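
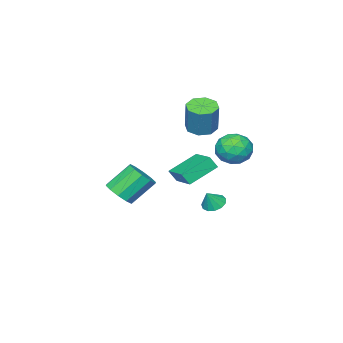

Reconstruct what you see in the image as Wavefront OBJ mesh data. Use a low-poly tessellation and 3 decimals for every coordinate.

v -2.362 2.166 0.57
v -2.063 1.787 1.353
v -1.533 3.949 1.117
v -1.235 3.57 1.9
v -0.525 1.61 -0.4
v -0.227 1.231 0.383
v 0.303 3.393 0.147
v 0.602 3.014 0.93
v -4.21 0.318 2.53
v -3.372 0.799 2.205
v -2.871 1.303 4.245
v -3.71 0.822 4.57
v -3.992 1.272 2.241
v -3.492 1.775 4.281
v -4.741 1.185 2.446
v -4.24 1.689 4.486
v -5.178 0.591 2.7
v -4.678 1.095 4.74
v -5.049 -0.163 2.855
v -4.548 0.341 4.895
v -4.428 -0.635 2.819
v -3.928 -0.132 4.859
v -3.68 -0.549 2.614
v -3.179 -0.045 4.654
v -3.242 0.045 2.36
v -2.742 0.549 4.4
v -4.6 3.621 0.661
v -3.788 4.26 1.366
v -4.192 1.94 1.714
v -3.38 2.579 2.419
v -4.606 2.807 2.515
v -4.859 3.846 1.864
v -3.121 2.354 1.216
v -3.374 3.393 0.565
v -2.874 3.477 1.709
v -3.792 3.757 2.512
v -4.188 2.443 0.568
v -5.106 2.723 1.371
v -4.23 4.088 0.921
v -3.75 2.112 2.159
v -4.471 2.246 2.215
v -3.994 2.622 2.63
v -4.859 3.844 1.214
v -4.382 4.22 1.629
v -4.863 3.366 2.304
v -3.598 1.98 1.451
v -3.121 2.356 1.866
v -3.986 3.578 0.45
v -3.509 3.954 0.865
v -3.117 2.834 0.776
v -3.216 4.004 1.537
v -2.975 3.016 2.156
v -2.823 2.883 1.449
v -2.972 3.494 1.067
v -3.755 4.168 2.009
v -3.515 3.18 2.628
v -4.236 3.314 2.684
v -4.384 3.925 2.302
v -3.218 3.708 2.211
v -4.465 3.02 0.452
v -4.225 2.032 1.071
v -3.596 2.275 0.778
v -3.744 2.886 0.396
v -5.005 3.184 0.924
v -4.764 2.196 1.543
v -5.008 2.706 2.013
v -5.157 3.317 1.631
v -4.762 2.492 0.869
v -2.652 2.689 -2.678
v -1.98 2.815 -3.093
v -2.008 2.671 -1.642
v -2.142 3.222 -2.986
v -2.465 3.46 -2.781
v -2.848 3.453 -2.543
v -3.169 3.203 -2.348
v -3.325 2.79 -2.258
v -3.268 2.345 -2.301
v -3.015 2.009 -2.464
v -2.647 1.889 -2.695
v -2.281 2.023 -2.92
v -2.032 2.368 -3.069
v 3.87 1.105 -0.109
v 4.426 0.603 0.626
v 3.166 1.312 2.064
v 2.61 1.815 1.329
v 4.679 1.196 0.555
v 3.418 1.906 1.993
v 4.623 1.755 0.23
v 3.362 2.465 1.668
v 4.279 2.065 -0.225
v 3.018 2.775 1.213
v 3.779 2.009 -0.635
v 2.518 2.719 0.803
v 3.314 1.608 -0.844
v 2.054 2.317 0.594
v 3.062 1.014 -0.773
v 1.801 1.724 0.665
v 3.118 0.455 -0.448
v 1.857 1.165 0.99
v 3.462 0.145 0.007
v 2.201 0.855 1.445
v 3.962 0.201 0.417
v 2.701 0.911 1.855
f 2 4 1
f 5 2 1
f 1 4 3
f 3 5 1
f 2 8 4
f 6 2 5
f 6 8 2
f 4 8 3
f 7 5 3
f 3 8 7
f 7 6 5
f 8 6 7
f 10 9 13
f 10 13 11
f 11 13 14
f 11 14 12
f 13 9 15
f 13 15 14
f 14 15 16
f 14 16 12
f 15 9 17
f 15 17 16
f 16 17 18
f 16 18 12
f 17 9 19
f 17 19 18
f 18 19 20
f 18 20 12
f 19 9 21
f 19 21 20
f 20 21 22
f 20 22 12
f 21 9 23
f 21 23 22
f 22 23 24
f 22 24 12
f 23 9 25
f 23 25 24
f 24 25 26
f 24 26 12
f 25 9 10
f 25 10 26
f 26 10 11
f 26 11 12
f 27 64 43
f 64 38 67
f 43 67 32
f 64 67 43
f 27 43 39
f 43 32 44
f 39 44 28
f 43 44 39
f 27 39 48
f 39 28 49
f 48 49 34
f 39 49 48
f 27 48 60
f 48 34 63
f 60 63 37
f 48 63 60
f 27 60 64
f 60 37 68
f 64 68 38
f 60 68 64
f 28 44 55
f 44 32 58
f 55 58 36
f 44 58 55
f 32 67 45
f 67 38 66
f 45 66 31
f 67 66 45
f 38 68 65
f 68 37 61
f 65 61 29
f 68 61 65
f 37 63 62
f 63 34 50
f 62 50 33
f 63 50 62
f 34 49 54
f 49 28 51
f 54 51 35
f 49 51 54
f 30 56 42
f 56 36 57
f 42 57 31
f 56 57 42
f 30 42 40
f 42 31 41
f 40 41 29
f 42 41 40
f 30 40 47
f 40 29 46
f 47 46 33
f 40 46 47
f 30 47 52
f 47 33 53
f 52 53 35
f 47 53 52
f 30 52 56
f 52 35 59
f 56 59 36
f 52 59 56
f 31 57 45
f 57 36 58
f 45 58 32
f 57 58 45
f 29 41 65
f 41 31 66
f 65 66 38
f 41 66 65
f 33 46 62
f 46 29 61
f 62 61 37
f 46 61 62
f 35 53 54
f 53 33 50
f 54 50 34
f 53 50 54
f 36 59 55
f 59 35 51
f 55 51 28
f 59 51 55
f 70 69 72
f 70 72 71
f 72 69 73
f 72 73 71
f 73 69 74
f 73 74 71
f 74 69 75
f 74 75 71
f 75 69 76
f 75 76 71
f 76 69 77
f 76 77 71
f 77 69 78
f 77 78 71
f 78 69 79
f 78 79 71
f 79 69 80
f 79 80 71
f 80 69 81
f 80 81 71
f 81 69 70
f 81 70 71
f 83 82 86
f 83 86 84
f 84 86 87
f 84 87 85
f 86 82 88
f 86 88 87
f 87 88 89
f 87 89 85
f 88 82 90
f 88 90 89
f 89 90 91
f 89 91 85
f 90 82 92
f 90 92 91
f 91 92 93
f 91 93 85
f 92 82 94
f 92 94 93
f 93 94 95
f 93 95 85
f 94 82 96
f 94 96 95
f 95 96 97
f 95 97 85
f 96 82 98
f 96 98 97
f 97 98 99
f 97 99 85
f 98 82 100
f 98 100 99
f 99 100 101
f 99 101 85
f 100 82 102
f 100 102 101
f 101 102 103
f 101 103 85
f 102 82 83
f 102 83 103
f 103 83 84
f 103 84 85



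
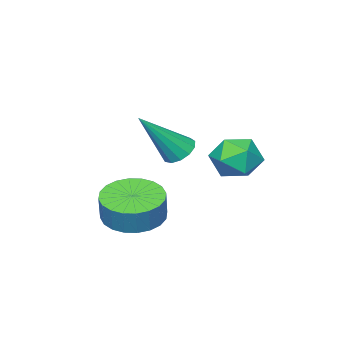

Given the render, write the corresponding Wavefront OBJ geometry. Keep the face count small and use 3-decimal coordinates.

v 0.207 -1.446 -0.14
v 0.704 -1.283 -0.49
v 1.493 -1.934 1.46
v 0.603 -0.989 -0.319
v 0.375 -0.841 -0.09
v 0.094 -0.884 0.122
v -0.151 -1.106 0.252
v -0.283 -1.435 0.257
v -0.259 -1.768 0.136
v -0.087 -1.999 -0.072
v 0.178 -2.054 -0.302
v 0.452 -1.916 -0.48
v 0.648 -1.628 -0.551
v -1.038 0.195 -1.037
v -0.539 -0.403 -0.519
v -2.281 -0.637 -0.801
v -1.782 -1.235 -0.283
v -1.949 -0.37 0.032
v -1.181 0.144 -0.114
v -1.639 -1.184 -1.206
v -0.871 -0.67 -1.352
v -0.911 -1.256 -0.623
v -1.102 -0.753 0.142
v -1.718 -0.287 -1.462
v -1.909 0.216 -0.697
v 0.345 -3.329 -3.481
v 1.177 -4.014 -3.556
v 1.447 -3.796 -2.555
v 0.615 -3.111 -2.479
v 1.355 -3.653 -3.683
v 1.625 -3.436 -2.681
v 1.38 -3.244 -3.778
v 1.65 -3.026 -2.777
v 1.247 -2.847 -3.829
v 1.517 -2.63 -2.827
v 0.977 -2.524 -3.826
v 1.247 -2.306 -2.824
v 0.61 -2.323 -3.771
v 0.88 -2.105 -2.769
v 0.204 -2.275 -3.671
v 0.474 -2.058 -2.67
v -0.182 -2.388 -3.543
v 0.089 -2.17 -2.541
v -0.487 -2.644 -3.405
v -0.217 -2.426 -2.404
v -0.665 -3.004 -3.279
v -0.395 -2.787 -2.277
v -0.69 -3.414 -3.183
v -0.42 -3.196 -2.182
v -0.557 -3.81 -3.133
v -0.287 -3.593 -2.131
v -0.287 -4.134 -3.136
v -0.017 -3.916 -2.134
v 0.08 -4.335 -3.191
v 0.35 -4.117 -2.189
v 0.486 -4.382 -3.29
v 0.756 -4.165 -2.289
v 0.871 -4.27 -3.419
v 1.142 -4.052 -2.417
f 2 1 4
f 2 4 3
f 4 1 5
f 4 5 3
f 5 1 6
f 5 6 3
f 6 1 7
f 6 7 3
f 7 1 8
f 7 8 3
f 8 1 9
f 8 9 3
f 9 1 10
f 9 10 3
f 10 1 11
f 10 11 3
f 11 1 12
f 11 12 3
f 12 1 13
f 12 13 3
f 13 1 2
f 13 2 3
f 14 25 19
f 14 19 15
f 14 15 21
f 14 21 24
f 14 24 25
f 15 19 23
f 19 25 18
f 25 24 16
f 24 21 20
f 21 15 22
f 17 23 18
f 17 18 16
f 17 16 20
f 17 20 22
f 17 22 23
f 18 23 19
f 16 18 25
f 20 16 24
f 22 20 21
f 23 22 15
f 27 26 30
f 27 30 28
f 28 30 31
f 28 31 29
f 30 26 32
f 30 32 31
f 31 32 33
f 31 33 29
f 32 26 34
f 32 34 33
f 33 34 35
f 33 35 29
f 34 26 36
f 34 36 35
f 35 36 37
f 35 37 29
f 36 26 38
f 36 38 37
f 37 38 39
f 37 39 29
f 38 26 40
f 38 40 39
f 39 40 41
f 39 41 29
f 40 26 42
f 40 42 41
f 41 42 43
f 41 43 29
f 42 26 44
f 42 44 43
f 43 44 45
f 43 45 29
f 44 26 46
f 44 46 45
f 45 46 47
f 45 47 29
f 46 26 48
f 46 48 47
f 47 48 49
f 47 49 29
f 48 26 50
f 48 50 49
f 49 50 51
f 49 51 29
f 50 26 52
f 50 52 51
f 51 52 53
f 51 53 29
f 52 26 54
f 52 54 53
f 53 54 55
f 53 55 29
f 54 26 56
f 54 56 55
f 55 56 57
f 55 57 29
f 56 26 58
f 56 58 57
f 57 58 59
f 57 59 29
f 58 26 27
f 58 27 59
f 59 27 28
f 59 28 29



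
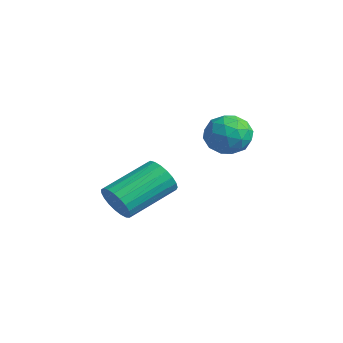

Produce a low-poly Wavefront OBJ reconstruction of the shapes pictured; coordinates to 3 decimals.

v -0.231 -1.608 -2.156
v 0.24 -1.727 -1.787
v 0.102 -0.25 -1.135
v -0.369 -0.132 -1.504
v 0.356 -1.627 -1.989
v 0.217 -0.15 -1.337
v 0.37 -1.524 -2.22
v 0.231 -0.047 -1.569
v 0.28 -1.435 -2.44
v 0.142 0.042 -1.789
v 0.102 -1.376 -2.611
v -0.036 0.101 -1.959
v -0.133 -1.358 -2.703
v -0.272 0.119 -2.052
v -0.386 -1.382 -2.701
v -0.524 0.094 -2.049
v -0.611 -1.446 -2.604
v -0.75 0.03 -1.952
v -0.771 -1.538 -2.43
v -0.91 -0.062 -1.778
v -0.837 -1.642 -2.208
v -0.976 -0.166 -1.556
v -0.799 -1.74 -1.978
v -0.938 -0.264 -1.326
v -0.662 -1.816 -1.778
v -0.801 -0.339 -1.126
v -0.451 -1.855 -1.643
v -0.589 -0.379 -0.992
v -0.201 -1.852 -1.597
v -0.34 -0.375 -0.946
v 0.043 -1.807 -1.648
v -0.095 -0.33 -0.996
v 2.179 0.691 1.048
v 2.849 0.701 1.104
v 2.211 -0.381 0.856
v 2.881 -0.371 0.912
v 2.497 -0.268 1.455
v 2.477 0.394 1.573
v 2.583 -0.074 0.387
v 2.563 0.588 0.505
v 3.099 0.228 0.695
v 3.046 0.108 1.355
v 2.014 0.212 0.605
v 1.961 0.092 1.265
v 2.511 0.79 1.093
v 2.549 -0.47 0.867
v 2.323 -0.409 1.186
v 2.717 -0.404 1.219
v 2.292 0.609 1.369
v 2.687 0.615 1.402
v 2.479 0.046 1.608
v 2.373 -0.295 0.558
v 2.768 -0.289 0.591
v 2.343 0.724 0.741
v 2.737 0.729 0.774
v 2.581 0.274 0.352
v 3.052 0.518 0.885
v 3.071 -0.112 0.772
v 2.896 0.063 0.464
v 2.884 0.452 0.534
v 3.021 0.447 1.273
v 3.04 -0.182 1.16
v 2.814 -0.122 1.479
v 2.802 0.267 1.549
v 3.168 0.17 1.033
v 2.02 0.502 0.8
v 2.039 -0.127 0.687
v 2.258 0.053 0.411
v 2.246 0.442 0.481
v 1.989 0.432 1.188
v 2.008 -0.198 1.075
v 2.176 -0.132 1.426
v 2.164 0.257 1.496
v 1.892 0.15 0.927
f 2 1 5
f 2 5 3
f 3 5 6
f 3 6 4
f 5 1 7
f 5 7 6
f 6 7 8
f 6 8 4
f 7 1 9
f 7 9 8
f 8 9 10
f 8 10 4
f 9 1 11
f 9 11 10
f 10 11 12
f 10 12 4
f 11 1 13
f 11 13 12
f 12 13 14
f 12 14 4
f 13 1 15
f 13 15 14
f 14 15 16
f 14 16 4
f 15 1 17
f 15 17 16
f 16 17 18
f 16 18 4
f 17 1 19
f 17 19 18
f 18 19 20
f 18 20 4
f 19 1 21
f 19 21 20
f 20 21 22
f 20 22 4
f 21 1 23
f 21 23 22
f 22 23 24
f 22 24 4
f 23 1 25
f 23 25 24
f 24 25 26
f 24 26 4
f 25 1 27
f 25 27 26
f 26 27 28
f 26 28 4
f 27 1 29
f 27 29 28
f 28 29 30
f 28 30 4
f 29 1 31
f 29 31 30
f 30 31 32
f 30 32 4
f 31 1 2
f 31 2 32
f 32 2 3
f 32 3 4
f 33 70 49
f 70 44 73
f 49 73 38
f 70 73 49
f 33 49 45
f 49 38 50
f 45 50 34
f 49 50 45
f 33 45 54
f 45 34 55
f 54 55 40
f 45 55 54
f 33 54 66
f 54 40 69
f 66 69 43
f 54 69 66
f 33 66 70
f 66 43 74
f 70 74 44
f 66 74 70
f 34 50 61
f 50 38 64
f 61 64 42
f 50 64 61
f 38 73 51
f 73 44 72
f 51 72 37
f 73 72 51
f 44 74 71
f 74 43 67
f 71 67 35
f 74 67 71
f 43 69 68
f 69 40 56
f 68 56 39
f 69 56 68
f 40 55 60
f 55 34 57
f 60 57 41
f 55 57 60
f 36 62 48
f 62 42 63
f 48 63 37
f 62 63 48
f 36 48 46
f 48 37 47
f 46 47 35
f 48 47 46
f 36 46 53
f 46 35 52
f 53 52 39
f 46 52 53
f 36 53 58
f 53 39 59
f 58 59 41
f 53 59 58
f 36 58 62
f 58 41 65
f 62 65 42
f 58 65 62
f 37 63 51
f 63 42 64
f 51 64 38
f 63 64 51
f 35 47 71
f 47 37 72
f 71 72 44
f 47 72 71
f 39 52 68
f 52 35 67
f 68 67 43
f 52 67 68
f 41 59 60
f 59 39 56
f 60 56 40
f 59 56 60
f 42 65 61
f 65 41 57
f 61 57 34
f 65 57 61



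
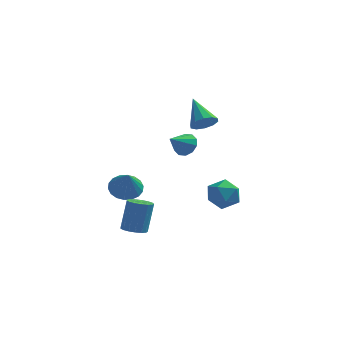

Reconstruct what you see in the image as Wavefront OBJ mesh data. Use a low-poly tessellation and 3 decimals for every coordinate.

v 1.779 -0.905 0.846
v 2.344 -0.928 1.309
v 1.101 -1.735 1.634
v 2.075 -0.589 1.434
v 1.693 -0.37 1.335
v 1.344 -0.356 1.05
v 1.161 -0.551 0.686
v 1.215 -0.882 0.384
v 1.484 -1.222 0.258
v 1.866 -1.44 0.357
v 2.215 -1.454 0.643
v 2.398 -1.259 1.007
v 2.247 2.926 0.503
v 2.651 3.488 0.121
v 1.473 4.254 1.637
v 2.222 3.431 -0.105
v 1.802 3.181 -0.099
v 1.552 2.834 0.137
v 1.568 2.522 0.513
v 1.843 2.365 0.884
v 2.272 2.422 1.11
v 2.691 2.671 1.104
v 2.941 3.018 0.868
v 2.925 3.33 0.493
v -1.273 -0.902 -2.463
v -0.602 -0.326 -2.248
v -0.987 -1.738 -1.117
v -0.925 -0.156 -2.073
v -1.317 -0.134 -1.976
v -1.701 -0.264 -1.975
v -2 -0.52 -2.07
v -2.155 -0.851 -2.243
v -2.136 -1.193 -2.46
v -1.945 -1.477 -2.677
v -1.622 -1.647 -2.852
v -1.229 -1.669 -2.949
v -0.846 -1.54 -2.951
v -0.547 -1.284 -2.855
v -0.392 -0.952 -2.682
v -0.411 -0.61 -2.465
v -0.417 -3.643 -3.924
v 0.054 -4.135 -3.812
v 0.287 -3.53 -2.143
v -0.183 -3.037 -2.256
v 0.231 -3.881 -3.928
v 0.464 -3.276 -2.26
v 0.259 -3.573 -4.044
v 0.493 -2.968 -2.375
v 0.133 -3.281 -4.132
v 0.367 -2.676 -2.464
v -0.119 -3.072 -4.173
v 0.114 -2.467 -2.504
v -0.439 -2.993 -4.157
v -0.206 -2.388 -2.488
v -0.755 -3.063 -4.087
v -0.521 -2.458 -2.419
v -0.992 -3.266 -3.98
v -0.759 -2.661 -2.312
v -1.098 -3.555 -3.861
v -0.865 -2.95 -2.192
v -1.048 -3.864 -3.755
v -0.815 -3.259 -2.087
v -0.853 -4.122 -3.689
v -0.62 -3.517 -2.021
v -0.558 -4.271 -3.677
v -0.325 -3.666 -2.008
v -0.231 -4.275 -3.721
v 0.002 -3.67 -2.052
v 3.944 -0.062 -3.535
v 4.512 -0.796 -3.163
v 2.848 -0.324 -2.377
v 3.416 -1.058 -2.005
v 3.718 -0.108 -1.935
v 4.395 0.054 -2.651
v 2.965 -1.174 -2.889
v 3.642 -1.012 -3.605
v 3.907 -1.483 -2.764
v 4.372 -0.824 -2.175
v 2.988 -0.296 -3.365
v 3.453 0.363 -2.776
f 2 1 4
f 2 4 3
f 4 1 5
f 4 5 3
f 5 1 6
f 5 6 3
f 6 1 7
f 6 7 3
f 7 1 8
f 7 8 3
f 8 1 9
f 8 9 3
f 9 1 10
f 9 10 3
f 10 1 11
f 10 11 3
f 11 1 12
f 11 12 3
f 12 1 2
f 12 2 3
f 14 13 16
f 14 16 15
f 16 13 17
f 16 17 15
f 17 13 18
f 17 18 15
f 18 13 19
f 18 19 15
f 19 13 20
f 19 20 15
f 20 13 21
f 20 21 15
f 21 13 22
f 21 22 15
f 22 13 23
f 22 23 15
f 23 13 24
f 23 24 15
f 24 13 14
f 24 14 15
f 26 25 28
f 26 28 27
f 28 25 29
f 28 29 27
f 29 25 30
f 29 30 27
f 30 25 31
f 30 31 27
f 31 25 32
f 31 32 27
f 32 25 33
f 32 33 27
f 33 25 34
f 33 34 27
f 34 25 35
f 34 35 27
f 35 25 36
f 35 36 27
f 36 25 37
f 36 37 27
f 37 25 38
f 37 38 27
f 38 25 39
f 38 39 27
f 39 25 40
f 39 40 27
f 40 25 26
f 40 26 27
f 42 41 45
f 42 45 43
f 43 45 46
f 43 46 44
f 45 41 47
f 45 47 46
f 46 47 48
f 46 48 44
f 47 41 49
f 47 49 48
f 48 49 50
f 48 50 44
f 49 41 51
f 49 51 50
f 50 51 52
f 50 52 44
f 51 41 53
f 51 53 52
f 52 53 54
f 52 54 44
f 53 41 55
f 53 55 54
f 54 55 56
f 54 56 44
f 55 41 57
f 55 57 56
f 56 57 58
f 56 58 44
f 57 41 59
f 57 59 58
f 58 59 60
f 58 60 44
f 59 41 61
f 59 61 60
f 60 61 62
f 60 62 44
f 61 41 63
f 61 63 62
f 62 63 64
f 62 64 44
f 63 41 65
f 63 65 64
f 64 65 66
f 64 66 44
f 65 41 67
f 65 67 66
f 66 67 68
f 66 68 44
f 67 41 42
f 67 42 68
f 68 42 43
f 68 43 44
f 69 80 74
f 69 74 70
f 69 70 76
f 69 76 79
f 69 79 80
f 70 74 78
f 74 80 73
f 80 79 71
f 79 76 75
f 76 70 77
f 72 78 73
f 72 73 71
f 72 71 75
f 72 75 77
f 72 77 78
f 73 78 74
f 71 73 80
f 75 71 79
f 77 75 76
f 78 77 70



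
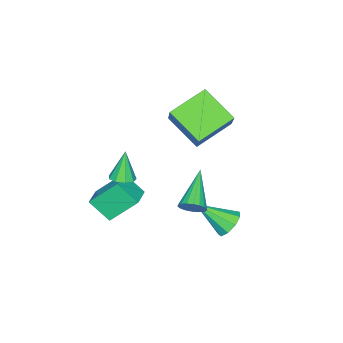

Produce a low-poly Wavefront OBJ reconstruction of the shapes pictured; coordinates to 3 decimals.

v -4.556 -0.728 3.76
v -3.501 0.048 5.205
v -4.297 1.013 2.634
v -3.242 1.79 4.078
v -2.818 -1.53 2.922
v -1.763 -0.753 4.366
v -2.559 0.212 1.795
v -1.504 0.988 3.24
v -0.426 -1.283 -0.672
v -0.273 -2.321 0.299
v 0.763 -0.824 -0.37
v 0.916 -1.863 0.601
v 0.324 -2.377 -1.961
v 0.477 -3.416 -0.99
v 1.513 -1.919 -1.659
v 1.666 -2.957 -0.688
v -0.433 3.313 -0.809
v -0.047 2.966 -1.418
v 0.193 1.907 0.389
v 0.282 3.325 -1.168
v 0.277 3.679 -0.75
v -0.061 3.861 -0.359
v -0.572 3.787 -0.179
v -1.018 3.491 -0.294
v -1.19 3.112 -0.649
v -1.008 2.827 -1.079
v -0.556 2.77 -1.383
v 2.135 -0.723 2.405
v 2.732 -0.674 2.6
v 1.665 -0.857 3.875
v 2.552 -0.283 2.577
v 2.176 -0.099 2.474
v 1.782 -0.206 2.339
v 1.552 -0.555 2.234
v 1.596 -0.983 2.209
v 1.891 -1.29 2.275
v 2.301 -1.331 2.402
v 2.633 -1.088 2.531
v 2.686 3.312 2.634
v 2.954 3.533 3.183
v 0.994 2.648 3.726
v 2.803 3.761 3.089
v 2.63 3.9 2.904
v 2.467 3.923 2.666
v 2.348 3.824 2.421
v 2.296 3.624 2.219
v 2.321 3.362 2.099
v 2.418 3.09 2.085
v 2.569 2.862 2.179
v 2.742 2.723 2.364
v 2.905 2.7 2.602
v 3.024 2.799 2.847
v 3.076 2.999 3.049
v 3.051 3.261 3.169
f 2 4 1
f 5 2 1
f 1 4 3
f 3 5 1
f 2 8 4
f 6 2 5
f 6 8 2
f 4 8 3
f 7 5 3
f 3 8 7
f 7 6 5
f 8 6 7
f 10 12 9
f 13 10 9
f 9 12 11
f 11 13 9
f 10 16 12
f 14 10 13
f 14 16 10
f 12 16 11
f 15 13 11
f 11 16 15
f 15 14 13
f 16 14 15
f 18 17 20
f 18 20 19
f 20 17 21
f 20 21 19
f 21 17 22
f 21 22 19
f 22 17 23
f 22 23 19
f 23 17 24
f 23 24 19
f 24 17 25
f 24 25 19
f 25 17 26
f 25 26 19
f 26 17 27
f 26 27 19
f 27 17 18
f 27 18 19
f 29 28 31
f 29 31 30
f 31 28 32
f 31 32 30
f 32 28 33
f 32 33 30
f 33 28 34
f 33 34 30
f 34 28 35
f 34 35 30
f 35 28 36
f 35 36 30
f 36 28 37
f 36 37 30
f 37 28 38
f 37 38 30
f 38 28 29
f 38 29 30
f 40 39 42
f 40 42 41
f 42 39 43
f 42 43 41
f 43 39 44
f 43 44 41
f 44 39 45
f 44 45 41
f 45 39 46
f 45 46 41
f 46 39 47
f 46 47 41
f 47 39 48
f 47 48 41
f 48 39 49
f 48 49 41
f 49 39 50
f 49 50 41
f 50 39 51
f 50 51 41
f 51 39 52
f 51 52 41
f 52 39 53
f 52 53 41
f 53 39 54
f 53 54 41
f 54 39 40
f 54 40 41



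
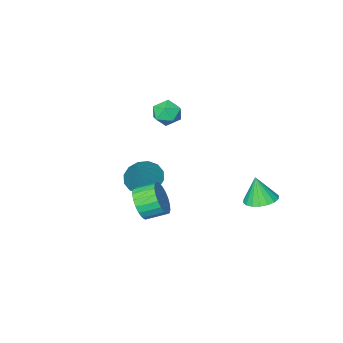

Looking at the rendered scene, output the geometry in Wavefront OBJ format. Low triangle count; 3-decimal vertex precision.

v -1.444 3.524 -4.019
v -0.937 4.122 -3.918
v -1.336 3.216 -2.741
v -1.249 4.272 -3.855
v -1.6 4.274 -3.825
v -1.919 4.128 -3.834
v -2.144 3.862 -3.879
v -2.231 3.529 -3.952
v -2.162 3.195 -4.038
v -1.95 2.927 -4.121
v -1.638 2.776 -4.184
v -1.288 2.774 -4.213
v -0.969 2.921 -4.205
v -0.743 3.187 -4.16
v -0.657 3.52 -4.087
v -0.726 3.854 -4
v -0.142 -1.93 -0.732
v 0.244 -2.083 -1.378
v -1.164 -2.437 -1.222
v -0.778 -2.59 -1.868
v -0.611 -2.97 -1.222
v 0.021 -2.656 -0.919
v -0.941 -1.864 -1.681
v -0.309 -1.55 -1.378
v -0.25 -2.042 -1.964
v -0.046 -2.725 -1.681
v -0.874 -1.795 -0.919
v -0.67 -2.478 -0.636
v 1.609 -1.012 -4.074
v 2.194 -1.735 -4.108
v 2.651 -0.248 -2.406
v 2.395 -1.399 -4.387
v 2.386 -0.959 -4.583
v 2.169 -0.534 -4.643
v 1.802 -0.236 -4.55
v 1.383 -0.147 -4.329
v 1.025 -0.289 -4.041
v 0.824 -0.625 -3.761
v 0.833 -1.065 -3.565
v 1.05 -1.491 -3.506
v 1.417 -1.788 -3.599
v 1.836 -1.877 -3.819
v 3.691 1.935 -3.143
v 4.221 2.218 -2.528
v 3.48 2.767 -2.142
v 2.949 2.485 -2.757
v 4.268 2.463 -2.785
v 3.527 3.012 -2.399
v 4.215 2.616 -3.104
v 3.474 3.165 -2.717
v 4.072 2.651 -3.429
v 3.331 3.2 -3.043
v 3.862 2.563 -3.706
v 3.121 3.112 -3.319
v 3.623 2.366 -3.884
v 2.882 2.915 -3.498
v 3.396 2.095 -3.935
v 2.655 2.644 -3.549
v 3.219 1.796 -3.849
v 2.478 2.345 -3.463
v 3.124 1.521 -3.641
v 2.383 2.071 -3.254
v 3.127 1.318 -3.346
v 2.386 1.867 -2.96
v 3.228 1.222 -3.017
v 2.486 1.771 -2.631
v 3.408 1.249 -2.709
v 2.667 1.798 -2.323
v 3.637 1.394 -2.477
v 2.896 1.944 -2.09
v 3.876 1.634 -2.359
v 3.135 2.183 -1.973
v 4.082 1.925 -2.378
v 3.341 2.474 -1.991
f 2 1 4
f 2 4 3
f 4 1 5
f 4 5 3
f 5 1 6
f 5 6 3
f 6 1 7
f 6 7 3
f 7 1 8
f 7 8 3
f 8 1 9
f 8 9 3
f 9 1 10
f 9 10 3
f 10 1 11
f 10 11 3
f 11 1 12
f 11 12 3
f 12 1 13
f 12 13 3
f 13 1 14
f 13 14 3
f 14 1 15
f 14 15 3
f 15 1 16
f 15 16 3
f 16 1 2
f 16 2 3
f 17 28 22
f 17 22 18
f 17 18 24
f 17 24 27
f 17 27 28
f 18 22 26
f 22 28 21
f 28 27 19
f 27 24 23
f 24 18 25
f 20 26 21
f 20 21 19
f 20 19 23
f 20 23 25
f 20 25 26
f 21 26 22
f 19 21 28
f 23 19 27
f 25 23 24
f 26 25 18
f 30 29 32
f 30 32 31
f 32 29 33
f 32 33 31
f 33 29 34
f 33 34 31
f 34 29 35
f 34 35 31
f 35 29 36
f 35 36 31
f 36 29 37
f 36 37 31
f 37 29 38
f 37 38 31
f 38 29 39
f 38 39 31
f 39 29 40
f 39 40 31
f 40 29 41
f 40 41 31
f 41 29 42
f 41 42 31
f 42 29 30
f 42 30 31
f 44 43 47
f 44 47 45
f 45 47 48
f 45 48 46
f 47 43 49
f 47 49 48
f 48 49 50
f 48 50 46
f 49 43 51
f 49 51 50
f 50 51 52
f 50 52 46
f 51 43 53
f 51 53 52
f 52 53 54
f 52 54 46
f 53 43 55
f 53 55 54
f 54 55 56
f 54 56 46
f 55 43 57
f 55 57 56
f 56 57 58
f 56 58 46
f 57 43 59
f 57 59 58
f 58 59 60
f 58 60 46
f 59 43 61
f 59 61 60
f 60 61 62
f 60 62 46
f 61 43 63
f 61 63 62
f 62 63 64
f 62 64 46
f 63 43 65
f 63 65 64
f 64 65 66
f 64 66 46
f 65 43 67
f 65 67 66
f 66 67 68
f 66 68 46
f 67 43 69
f 67 69 68
f 68 69 70
f 68 70 46
f 69 43 71
f 69 71 70
f 70 71 72
f 70 72 46
f 71 43 73
f 71 73 72
f 72 73 74
f 72 74 46
f 73 43 44
f 73 44 74
f 74 44 45
f 74 45 46



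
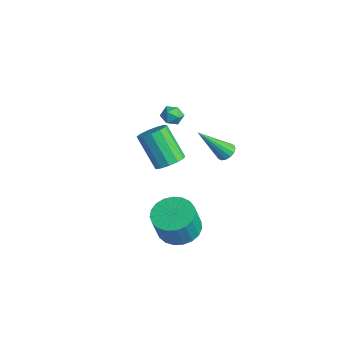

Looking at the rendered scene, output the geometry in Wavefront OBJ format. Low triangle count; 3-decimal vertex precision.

v 3.704 -0.496 -1.192
v 4.697 -0.814 -1.475
v 4.968 -1.322 0.049
v 3.976 -1.004 0.332
v 4.768 -0.389 -1.346
v 5.039 -0.898 0.178
v 4.655 0.017 -1.191
v 4.927 -0.492 0.334
v 4.378 0.334 -1.035
v 4.649 -0.175 0.489
v 3.984 0.508 -0.907
v 4.256 -0.001 0.617
v 3.542 0.508 -0.828
v 3.813 -0.001 0.696
v 3.128 0.335 -0.812
v 3.399 -0.174 0.712
v 2.814 0.018 -0.862
v 3.085 -0.491 0.662
v 2.653 -0.387 -0.969
v 2.925 -0.896 0.556
v 2.675 -0.812 -1.114
v 2.946 -1.321 0.41
v 2.874 -1.181 -1.273
v 3.145 -1.69 0.251
v 3.217 -1.433 -1.418
v 3.488 -1.941 0.106
v 3.644 -1.522 -1.524
v 3.916 -2.03 0.001
v 4.082 -1.433 -1.572
v 4.353 -1.942 -0.048
v 4.454 -1.183 -1.555
v 4.726 -1.692 -0.031
v -2.552 2.696 1.101
v -2.157 2.909 1.559
v -2.643 1.791 1.601
v -2.248 2.004 2.059
v -2.834 2.257 1.998
v -2.778 2.816 1.689
v -2.022 1.884 1.471
v -1.966 2.443 1.162
v -1.829 2.407 1.787
v -2.331 2.638 2.113
v -2.469 2.062 1.047
v -2.971 2.293 1.373
v -0.862 1.41 -0.573
v -0.229 1.049 -0.177
v -1.464 0.689 1.47
v -2.098 1.05 1.073
v -0.212 1.503 -0.066
v -1.448 1.143 1.581
v -0.402 1.927 -0.115
v -1.638 1.568 1.531
v -0.738 2.187 -0.311
v -1.974 1.828 1.336
v -1.114 2.201 -0.589
v -2.349 1.841 1.057
v -1.409 1.963 -0.863
v -2.645 1.603 0.784
v -1.531 1.55 -1.045
v -2.767 1.19 0.602
v -1.441 1.092 -1.077
v -2.676 0.732 0.57
v -1.167 0.735 -0.949
v -2.402 0.376 0.698
v -0.796 0.592 -0.702
v -2.031 0.233 0.945
v -0.446 0.709 -0.414
v -1.682 0.35 1.233
v 1.753 3.086 1.533
v 2.018 2.679 1.276
v 1.307 1.754 3.187
v 2.217 2.808 1.434
v 2.291 3.012 1.618
v 2.222 3.235 1.78
v 2.026 3.419 1.875
v 1.758 3.514 1.879
v 1.488 3.494 1.79
v 1.289 3.365 1.632
v 1.215 3.161 1.448
v 1.285 2.937 1.287
v 1.48 2.753 1.191
v 1.749 2.659 1.187
f 2 1 5
f 2 5 3
f 3 5 6
f 3 6 4
f 5 1 7
f 5 7 6
f 6 7 8
f 6 8 4
f 7 1 9
f 7 9 8
f 8 9 10
f 8 10 4
f 9 1 11
f 9 11 10
f 10 11 12
f 10 12 4
f 11 1 13
f 11 13 12
f 12 13 14
f 12 14 4
f 13 1 15
f 13 15 14
f 14 15 16
f 14 16 4
f 15 1 17
f 15 17 16
f 16 17 18
f 16 18 4
f 17 1 19
f 17 19 18
f 18 19 20
f 18 20 4
f 19 1 21
f 19 21 20
f 20 21 22
f 20 22 4
f 21 1 23
f 21 23 22
f 22 23 24
f 22 24 4
f 23 1 25
f 23 25 24
f 24 25 26
f 24 26 4
f 25 1 27
f 25 27 26
f 26 27 28
f 26 28 4
f 27 1 29
f 27 29 28
f 28 29 30
f 28 30 4
f 29 1 31
f 29 31 30
f 30 31 32
f 30 32 4
f 31 1 2
f 31 2 32
f 32 2 3
f 32 3 4
f 33 44 38
f 33 38 34
f 33 34 40
f 33 40 43
f 33 43 44
f 34 38 42
f 38 44 37
f 44 43 35
f 43 40 39
f 40 34 41
f 36 42 37
f 36 37 35
f 36 35 39
f 36 39 41
f 36 41 42
f 37 42 38
f 35 37 44
f 39 35 43
f 41 39 40
f 42 41 34
f 46 45 49
f 46 49 47
f 47 49 50
f 47 50 48
f 49 45 51
f 49 51 50
f 50 51 52
f 50 52 48
f 51 45 53
f 51 53 52
f 52 53 54
f 52 54 48
f 53 45 55
f 53 55 54
f 54 55 56
f 54 56 48
f 55 45 57
f 55 57 56
f 56 57 58
f 56 58 48
f 57 45 59
f 57 59 58
f 58 59 60
f 58 60 48
f 59 45 61
f 59 61 60
f 60 61 62
f 60 62 48
f 61 45 63
f 61 63 62
f 62 63 64
f 62 64 48
f 63 45 65
f 63 65 64
f 64 65 66
f 64 66 48
f 65 45 67
f 65 67 66
f 66 67 68
f 66 68 48
f 67 45 46
f 67 46 68
f 68 46 47
f 68 47 48
f 70 69 72
f 70 72 71
f 72 69 73
f 72 73 71
f 73 69 74
f 73 74 71
f 74 69 75
f 74 75 71
f 75 69 76
f 75 76 71
f 76 69 77
f 76 77 71
f 77 69 78
f 77 78 71
f 78 69 79
f 78 79 71
f 79 69 80
f 79 80 71
f 80 69 81
f 80 81 71
f 81 69 82
f 81 82 71
f 82 69 70
f 82 70 71



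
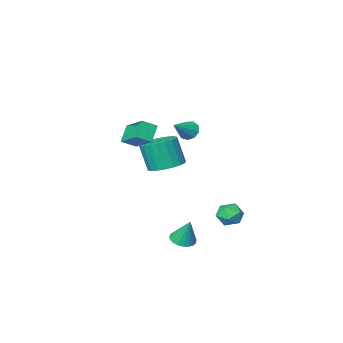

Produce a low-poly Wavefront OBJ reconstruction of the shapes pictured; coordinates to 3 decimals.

v -0.549 2.375 3.609
v -0.188 2.246 3.122
v 0.589 2.825 4.331
v -0.33 2.645 3.096
v -0.573 2.918 3.31
v -0.806 2.937 3.664
v -0.918 2.693 3.993
v -0.857 2.301 4.142
v -0.652 1.943 4.042
v -0.399 1.788 3.739
v -0.216 1.907 3.376
v -0.371 2.113 -4.063
v 0.315 2.295 -4.089
v -0.469 2.687 -2.637
v 0.183 2.537 -4.195
v -0.045 2.706 -4.279
v -0.329 2.772 -4.325
v -0.62 2.724 -4.326
v -0.869 2.57 -4.281
v -1.031 2.338 -4.199
v -1.079 2.066 -4.093
v -1.005 1.803 -3.982
v -0.821 1.593 -3.885
v -0.559 1.474 -3.818
v -0.265 1.464 -3.794
v 0.011 1.567 -3.817
v 0.221 1.765 -3.882
v 0.328 2.022 -3.978
v -1.837 -2.114 -0.671
v -1.335 -2.975 -0.999
v -1.081 -3.468 0.682
v -1.583 -2.606 1.011
v -1.008 -2.688 -0.964
v -0.754 -3.18 0.717
v -0.825 -2.301 -0.878
v -0.571 -2.793 0.803
v -0.817 -1.882 -0.757
v -0.563 -2.374 0.924
v -0.985 -1.502 -0.62
v -0.731 -1.995 1.061
v -1.3 -1.229 -0.493
v -1.046 -1.721 1.188
v -1.709 -1.109 -0.396
v -1.455 -1.601 1.286
v -2.139 -1.162 -0.346
v -1.885 -1.654 1.335
v -2.518 -1.38 -0.353
v -2.263 -1.872 1.328
v -2.778 -1.725 -0.414
v -2.524 -2.217 1.267
v -2.876 -2.137 -0.52
v -2.622 -2.629 1.161
v -2.794 -2.545 -0.652
v -2.54 -3.037 1.029
v -2.547 -2.879 -0.787
v -2.293 -3.371 0.894
v -2.177 -3.08 -0.902
v -1.923 -3.572 0.779
v -1.748 -3.114 -0.977
v -1.494 -3.607 0.704
v -3.685 2.63 -2.767
v -3.171 3.107 -2.363
v -2.689 1.853 -3.117
v -2.175 2.33 -2.713
v -2.713 1.88 -2.308
v -3.329 2.36 -2.092
v -2.531 2.6 -3.388
v -3.147 3.08 -3.172
v -2.458 3.088 -2.746
v -2.57 2.644 -2.079
v -3.29 2.316 -3.401
v -3.402 1.872 -2.734
v 0.406 -2.338 2.6
v 0.388 -0.733 3.457
v -0.377 -2.118 2.171
v -0.395 -0.512 3.028
v 1.015 -1.868 1.732
v 0.997 -0.262 2.589
v 0.232 -1.647 1.303
v 0.214 -0.042 2.16
f 2 1 4
f 2 4 3
f 4 1 5
f 4 5 3
f 5 1 6
f 5 6 3
f 6 1 7
f 6 7 3
f 7 1 8
f 7 8 3
f 8 1 9
f 8 9 3
f 9 1 10
f 9 10 3
f 10 1 11
f 10 11 3
f 11 1 2
f 11 2 3
f 13 12 15
f 13 15 14
f 15 12 16
f 15 16 14
f 16 12 17
f 16 17 14
f 17 12 18
f 17 18 14
f 18 12 19
f 18 19 14
f 19 12 20
f 19 20 14
f 20 12 21
f 20 21 14
f 21 12 22
f 21 22 14
f 22 12 23
f 22 23 14
f 23 12 24
f 23 24 14
f 24 12 25
f 24 25 14
f 25 12 26
f 25 26 14
f 26 12 27
f 26 27 14
f 27 12 28
f 27 28 14
f 28 12 13
f 28 13 14
f 30 29 33
f 30 33 31
f 31 33 34
f 31 34 32
f 33 29 35
f 33 35 34
f 34 35 36
f 34 36 32
f 35 29 37
f 35 37 36
f 36 37 38
f 36 38 32
f 37 29 39
f 37 39 38
f 38 39 40
f 38 40 32
f 39 29 41
f 39 41 40
f 40 41 42
f 40 42 32
f 41 29 43
f 41 43 42
f 42 43 44
f 42 44 32
f 43 29 45
f 43 45 44
f 44 45 46
f 44 46 32
f 45 29 47
f 45 47 46
f 46 47 48
f 46 48 32
f 47 29 49
f 47 49 48
f 48 49 50
f 48 50 32
f 49 29 51
f 49 51 50
f 50 51 52
f 50 52 32
f 51 29 53
f 51 53 52
f 52 53 54
f 52 54 32
f 53 29 55
f 53 55 54
f 54 55 56
f 54 56 32
f 55 29 57
f 55 57 56
f 56 57 58
f 56 58 32
f 57 29 59
f 57 59 58
f 58 59 60
f 58 60 32
f 59 29 30
f 59 30 60
f 60 30 31
f 60 31 32
f 61 72 66
f 61 66 62
f 61 62 68
f 61 68 71
f 61 71 72
f 62 66 70
f 66 72 65
f 72 71 63
f 71 68 67
f 68 62 69
f 64 70 65
f 64 65 63
f 64 63 67
f 64 67 69
f 64 69 70
f 65 70 66
f 63 65 72
f 67 63 71
f 69 67 68
f 70 69 62
f 74 76 73
f 77 74 73
f 73 76 75
f 75 77 73
f 74 80 76
f 78 74 77
f 78 80 74
f 76 80 75
f 79 77 75
f 75 80 79
f 79 78 77
f 80 78 79



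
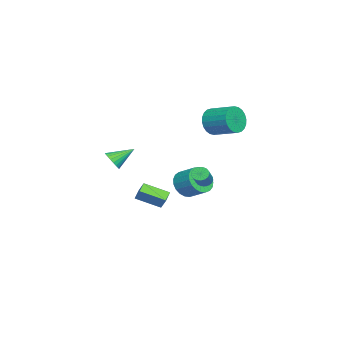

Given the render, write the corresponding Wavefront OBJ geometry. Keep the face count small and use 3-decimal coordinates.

v -3.569 -2.042 -4.055
v -4.396 -1.961 -3.684
v -3.738 -0.418 -4.788
v -4.565 -0.337 -4.417
v -3.175 -1.643 -3.263
v -4.002 -1.562 -2.892
v -3.344 -0.019 -3.996
v -4.171 0.062 -3.625
v -1.055 3.243 3.675
v -0.694 2.798 4.506
v -0.003 4.311 5.017
v -0.365 4.757 4.185
v -0.395 2.746 4.255
v 0.296 4.26 4.765
v -0.196 2.77 3.916
v 0.494 4.283 4.426
v -0.128 2.866 3.539
v 0.562 4.379 4.05
v -0.202 3.019 3.184
v 0.489 4.533 3.694
v -0.405 3.207 2.903
v 0.286 4.72 3.413
v -0.707 3.4 2.74
v -0.017 4.913 3.25
v -1.062 3.569 2.719
v -0.372 5.082 3.229
v -1.417 3.689 2.843
v -0.726 5.202 3.354
v -1.716 3.74 3.095
v -1.025 5.254 3.605
v -1.914 3.717 3.434
v -1.224 5.23 3.944
v -1.982 3.621 3.81
v -1.292 5.134 4.321
v -1.909 3.467 4.166
v -1.218 4.981 4.676
v -1.706 3.28 4.447
v -1.015 4.793 4.957
v -1.403 3.087 4.61
v -0.713 4.6 5.12
v -1.048 2.918 4.631
v -0.358 4.431 5.141
v 1.32 -2.316 0.934
v 1.999 -2.087 1.071
v 0.74 -1.104 1.786
v 1.933 -1.938 0.814
v 1.76 -1.855 0.579
v 1.512 -1.851 0.405
v 1.23 -1.928 0.322
v 0.964 -2.072 0.345
v 0.759 -2.258 0.47
v 0.651 -2.454 0.676
v 0.659 -2.626 0.926
v 0.781 -2.744 1.177
v 0.996 -2.788 1.386
v 1.267 -2.751 1.518
v 1.547 -2.638 1.548
v 1.788 -2.47 1.472
v 1.948 -2.275 1.303
v 2.918 3.469 0.468
v 3.186 3.785 0.153
v 4.27 3.746 1.038
v 4.002 3.431 1.352
v 3.076 3.933 0.293
v 4.161 3.894 1.178
v 2.936 3.989 0.468
v 4.02 3.95 1.353
v 2.791 3.942 0.643
v 3.876 3.904 1.528
v 2.672 3.802 0.783
v 3.757 3.763 1.668
v 2.602 3.595 0.861
v 3.686 3.557 1.745
v 2.594 3.364 0.861
v 3.678 3.326 1.745
v 2.65 3.154 0.782
v 3.734 3.115 1.667
v 2.759 3.006 0.642
v 3.844 2.967 1.527
v 2.9 2.95 0.467
v 3.984 2.911 1.352
v 3.044 2.996 0.292
v 4.129 2.958 1.177
v 3.163 3.137 0.152
v 4.248 3.098 1.037
v 3.234 3.343 0.075
v 4.318 3.305 0.959
v 3.242 3.574 0.075
v 4.326 3.536 0.959
v 0.23 1.863 -1.067
v 0.751 1.235 -0.489
v 1.272 2.269 0.165
v 0.75 2.897 -0.413
v 1.014 1.301 -0.804
v 1.535 2.336 -0.15
v 1.142 1.465 -1.165
v 1.663 2.499 -0.51
v 1.112 1.697 -1.508
v 1.633 2.732 -0.854
v 0.929 1.958 -1.775
v 1.45 2.993 -1.121
v 0.626 2.203 -1.92
v 1.146 3.237 -1.266
v 0.253 2.389 -1.917
v 0.774 3.423 -1.263
v -0.123 2.483 -1.768
v 0.398 3.518 -1.113
v -0.438 2.471 -1.497
v 0.083 3.505 -0.843
v -0.638 2.353 -1.152
v -0.117 3.387 -0.497
v -0.688 2.151 -0.792
v -0.167 3.185 -0.138
v -0.579 1.899 -0.48
v -0.058 2.933 0.174
v -0.33 1.64 -0.269
v 0.19 2.674 0.385
v 0.015 1.42 -0.196
v 0.536 2.454 0.458
v 0.397 1.277 -0.274
v 0.918 2.311 0.38
f 2 4 1
f 5 2 1
f 1 4 3
f 3 5 1
f 2 8 4
f 6 2 5
f 6 8 2
f 4 8 3
f 7 5 3
f 3 8 7
f 7 6 5
f 8 6 7
f 10 9 13
f 10 13 11
f 11 13 14
f 11 14 12
f 13 9 15
f 13 15 14
f 14 15 16
f 14 16 12
f 15 9 17
f 15 17 16
f 16 17 18
f 16 18 12
f 17 9 19
f 17 19 18
f 18 19 20
f 18 20 12
f 19 9 21
f 19 21 20
f 20 21 22
f 20 22 12
f 21 9 23
f 21 23 22
f 22 23 24
f 22 24 12
f 23 9 25
f 23 25 24
f 24 25 26
f 24 26 12
f 25 9 27
f 25 27 26
f 26 27 28
f 26 28 12
f 27 9 29
f 27 29 28
f 28 29 30
f 28 30 12
f 29 9 31
f 29 31 30
f 30 31 32
f 30 32 12
f 31 9 33
f 31 33 32
f 32 33 34
f 32 34 12
f 33 9 35
f 33 35 34
f 34 35 36
f 34 36 12
f 35 9 37
f 35 37 36
f 36 37 38
f 36 38 12
f 37 9 39
f 37 39 38
f 38 39 40
f 38 40 12
f 39 9 41
f 39 41 40
f 40 41 42
f 40 42 12
f 41 9 10
f 41 10 42
f 42 10 11
f 42 11 12
f 44 43 46
f 44 46 45
f 46 43 47
f 46 47 45
f 47 43 48
f 47 48 45
f 48 43 49
f 48 49 45
f 49 43 50
f 49 50 45
f 50 43 51
f 50 51 45
f 51 43 52
f 51 52 45
f 52 43 53
f 52 53 45
f 53 43 54
f 53 54 45
f 54 43 55
f 54 55 45
f 55 43 56
f 55 56 45
f 56 43 57
f 56 57 45
f 57 43 58
f 57 58 45
f 58 43 59
f 58 59 45
f 59 43 44
f 59 44 45
f 61 60 64
f 61 64 62
f 62 64 65
f 62 65 63
f 64 60 66
f 64 66 65
f 65 66 67
f 65 67 63
f 66 60 68
f 66 68 67
f 67 68 69
f 67 69 63
f 68 60 70
f 68 70 69
f 69 70 71
f 69 71 63
f 70 60 72
f 70 72 71
f 71 72 73
f 71 73 63
f 72 60 74
f 72 74 73
f 73 74 75
f 73 75 63
f 74 60 76
f 74 76 75
f 75 76 77
f 75 77 63
f 76 60 78
f 76 78 77
f 77 78 79
f 77 79 63
f 78 60 80
f 78 80 79
f 79 80 81
f 79 81 63
f 80 60 82
f 80 82 81
f 81 82 83
f 81 83 63
f 82 60 84
f 82 84 83
f 83 84 85
f 83 85 63
f 84 60 86
f 84 86 85
f 85 86 87
f 85 87 63
f 86 60 88
f 86 88 87
f 87 88 89
f 87 89 63
f 88 60 61
f 88 61 89
f 89 61 62
f 89 62 63
f 91 90 94
f 91 94 92
f 92 94 95
f 92 95 93
f 94 90 96
f 94 96 95
f 95 96 97
f 95 97 93
f 96 90 98
f 96 98 97
f 97 98 99
f 97 99 93
f 98 90 100
f 98 100 99
f 99 100 101
f 99 101 93
f 100 90 102
f 100 102 101
f 101 102 103
f 101 103 93
f 102 90 104
f 102 104 103
f 103 104 105
f 103 105 93
f 104 90 106
f 104 106 105
f 105 106 107
f 105 107 93
f 106 90 108
f 106 108 107
f 107 108 109
f 107 109 93
f 108 90 110
f 108 110 109
f 109 110 111
f 109 111 93
f 110 90 112
f 110 112 111
f 111 112 113
f 111 113 93
f 112 90 114
f 112 114 113
f 113 114 115
f 113 115 93
f 114 90 116
f 114 116 115
f 115 116 117
f 115 117 93
f 116 90 118
f 116 118 117
f 117 118 119
f 117 119 93
f 118 90 120
f 118 120 119
f 119 120 121
f 119 121 93
f 120 90 91
f 120 91 121
f 121 91 92
f 121 92 93



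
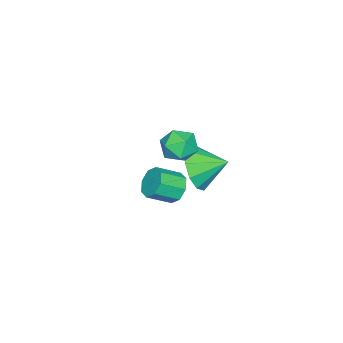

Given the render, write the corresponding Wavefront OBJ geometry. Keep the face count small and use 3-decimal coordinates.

v -2.48 1.906 1.44
v -1.698 1.814 2.179
v -2.82 3.034 1.94
v -1.443 2.126 1.646
v -1.585 2.354 1.035
v -2.069 2.41 0.579
v -2.71 2.274 0.451
v -3.263 1.997 0.702
v -3.517 1.685 1.234
v -3.375 1.457 1.846
v -2.892 1.401 2.302
v -2.251 1.537 2.429
v -1.262 2.582 3.5
v -0.551 2.228 3.418
v -1.809 1.432 3.722
v -1.098 1.078 3.64
v -1.241 1.545 4.272
v -0.903 2.256 4.135
v -1.457 1.404 3.005
v -1.119 2.115 2.868
v -0.671 1.5 3.112
v -0.537 1.587 3.895
v -1.823 2.073 3.245
v -1.689 2.16 4.028
v -3.897 0.268 -1.425
v -3.398 0.33 -1.954
v -2.684 -0.386 -1.365
v -3.183 -0.448 -0.835
v -3.337 0.718 -1.556
v -2.623 0.002 -0.967
v -3.605 0.842 -1.081
v -2.891 0.126 -0.492
v -4.043 0.63 -0.808
v -3.329 -0.086 -0.219
v -4.396 0.206 -0.895
v -3.682 -0.51 -0.306
v -4.457 -0.182 -1.293
v -3.743 -0.898 -0.704
v -4.189 -0.306 -1.768
v -3.475 -1.022 -1.179
v -3.751 -0.094 -2.041
v -3.037 -0.81 -1.452
f 2 1 4
f 2 4 3
f 4 1 5
f 4 5 3
f 5 1 6
f 5 6 3
f 6 1 7
f 6 7 3
f 7 1 8
f 7 8 3
f 8 1 9
f 8 9 3
f 9 1 10
f 9 10 3
f 10 1 11
f 10 11 3
f 11 1 12
f 11 12 3
f 12 1 2
f 12 2 3
f 13 24 18
f 13 18 14
f 13 14 20
f 13 20 23
f 13 23 24
f 14 18 22
f 18 24 17
f 24 23 15
f 23 20 19
f 20 14 21
f 16 22 17
f 16 17 15
f 16 15 19
f 16 19 21
f 16 21 22
f 17 22 18
f 15 17 24
f 19 15 23
f 21 19 20
f 22 21 14
f 26 25 29
f 26 29 27
f 27 29 30
f 27 30 28
f 29 25 31
f 29 31 30
f 30 31 32
f 30 32 28
f 31 25 33
f 31 33 32
f 32 33 34
f 32 34 28
f 33 25 35
f 33 35 34
f 34 35 36
f 34 36 28
f 35 25 37
f 35 37 36
f 36 37 38
f 36 38 28
f 37 25 39
f 37 39 38
f 38 39 40
f 38 40 28
f 39 25 41
f 39 41 40
f 40 41 42
f 40 42 28
f 41 25 26
f 41 26 42
f 42 26 27
f 42 27 28



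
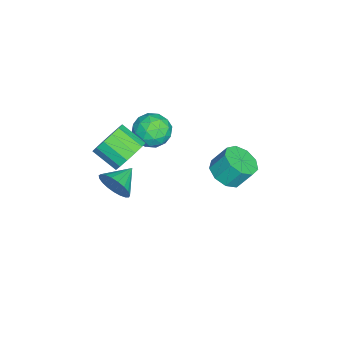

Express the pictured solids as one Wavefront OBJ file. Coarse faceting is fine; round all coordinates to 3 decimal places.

v 0.204 3.305 -0.998
v 0.868 3.958 -1.39
v 0.779 4.707 -0.295
v 0.116 4.055 0.098
v 0.225 4.14 -1.567
v 0.136 4.889 -0.471
v -0.427 3.931 -1.477
v -0.516 4.68 -0.381
v -0.784 3.43 -1.163
v -0.873 4.179 -0.068
v -0.679 2.87 -0.772
v -0.767 3.619 0.324
v -0.16 2.514 -0.486
v -0.249 3.263 0.609
v 0.529 2.529 -0.44
v 0.441 3.278 0.655
v 1.067 2.906 -0.655
v 0.978 3.655 0.441
v 1.2 3.471 -1.03
v 1.111 4.22 0.065
v -0.68 -2.555 -4.11
v -0.221 -2.242 -3.254
v -1.92 -1.885 -3.69
v -0.139 -1.922 -3.521
v -0.15 -1.712 -3.889
v -0.253 -1.647 -4.295
v -0.43 -1.74 -4.67
v -0.65 -1.973 -4.947
v -0.875 -2.307 -5.08
v -1.066 -2.684 -5.045
v -1.191 -3.038 -4.848
v -1.228 -3.309 -4.524
v -1.17 -3.449 -4.128
v -1.027 -3.435 -3.729
v -0.824 -3.269 -3.396
v -0.596 -2.979 -3.186
v -0.383 -2.615 -3.136
v 1.09 -1.264 0.365
v 1.577 -1.914 -0.362
v 1.116 -3.165 0.447
v 0.63 -2.516 1.175
v 1.972 -1.808 0.026
v 1.511 -3.06 0.835
v 2.131 -1.557 0.506
v 1.67 -2.808 1.315
v 2.011 -1.227 0.948
v 1.55 -2.478 1.757
v 1.645 -0.907 1.233
v 1.184 -2.159 2.043
v 1.129 -0.683 1.287
v 0.669 -1.935 2.096
v 0.604 -0.615 1.093
v 0.143 -1.866 1.902
v 0.209 -0.72 0.705
v -0.252 -1.972 1.514
v 0.05 -0.972 0.225
v -0.411 -2.223 1.034
v 0.17 -1.302 -0.217
v -0.291 -2.553 0.592
v 0.536 -1.621 -0.503
v 0.075 -2.873 0.307
v 1.051 -1.845 -0.556
v 0.591 -3.097 0.253
v -1.067 -0.452 -0.856
v -0.713 -1.012 0.014
v -2.727 -0.568 -0.254
v -2.373 -1.128 0.616
v -2.125 -0.068 0.509
v -1.099 0.004 0.138
v -2.341 -1.584 -0.378
v -1.315 -1.512 -0.749
v -1.5 -1.711 0.31
v -1.367 -0.774 0.858
v -2.073 -0.806 -1.098
v -1.94 0.131 -0.55
v -0.744 -0.722 -0.474
v -2.696 -0.858 0.234
v -2.55 -0.235 0.171
v -2.342 -0.564 0.683
v -0.972 -0.125 -0.401
v -0.763 -0.454 0.11
v -1.593 0.101 0.401
v -2.677 -1.126 -0.35
v -2.468 -1.455 0.161
v -1.098 -1.016 -0.923
v -0.89 -1.345 -0.411
v -1.847 -1.681 -0.641
v -0.998 -1.462 0.211
v -1.974 -1.53 0.565
v -1.955 -1.798 -0.019
v -1.352 -1.756 -0.237
v -0.92 -0.911 0.534
v -1.896 -0.979 0.887
v -1.75 -0.356 0.825
v -1.147 -0.314 0.606
v -1.383 -1.322 0.707
v -1.544 -0.601 -1.127
v -2.52 -0.669 -0.774
v -2.293 -1.266 -0.846
v -1.69 -1.224 -1.065
v -1.466 -0.05 -0.805
v -2.442 -0.118 -0.451
v -2.088 0.176 -0.003
v -1.485 0.218 -0.221
v -2.057 -0.258 -0.947
f 2 1 5
f 2 5 3
f 3 5 6
f 3 6 4
f 5 1 7
f 5 7 6
f 6 7 8
f 6 8 4
f 7 1 9
f 7 9 8
f 8 9 10
f 8 10 4
f 9 1 11
f 9 11 10
f 10 11 12
f 10 12 4
f 11 1 13
f 11 13 12
f 12 13 14
f 12 14 4
f 13 1 15
f 13 15 14
f 14 15 16
f 14 16 4
f 15 1 17
f 15 17 16
f 16 17 18
f 16 18 4
f 17 1 19
f 17 19 18
f 18 19 20
f 18 20 4
f 19 1 2
f 19 2 20
f 20 2 3
f 20 3 4
f 22 21 24
f 22 24 23
f 24 21 25
f 24 25 23
f 25 21 26
f 25 26 23
f 26 21 27
f 26 27 23
f 27 21 28
f 27 28 23
f 28 21 29
f 28 29 23
f 29 21 30
f 29 30 23
f 30 21 31
f 30 31 23
f 31 21 32
f 31 32 23
f 32 21 33
f 32 33 23
f 33 21 34
f 33 34 23
f 34 21 35
f 34 35 23
f 35 21 36
f 35 36 23
f 36 21 37
f 36 37 23
f 37 21 22
f 37 22 23
f 39 38 42
f 39 42 40
f 40 42 43
f 40 43 41
f 42 38 44
f 42 44 43
f 43 44 45
f 43 45 41
f 44 38 46
f 44 46 45
f 45 46 47
f 45 47 41
f 46 38 48
f 46 48 47
f 47 48 49
f 47 49 41
f 48 38 50
f 48 50 49
f 49 50 51
f 49 51 41
f 50 38 52
f 50 52 51
f 51 52 53
f 51 53 41
f 52 38 54
f 52 54 53
f 53 54 55
f 53 55 41
f 54 38 56
f 54 56 55
f 55 56 57
f 55 57 41
f 56 38 58
f 56 58 57
f 57 58 59
f 57 59 41
f 58 38 60
f 58 60 59
f 59 60 61
f 59 61 41
f 60 38 62
f 60 62 61
f 61 62 63
f 61 63 41
f 62 38 39
f 62 39 63
f 63 39 40
f 63 40 41
f 64 101 80
f 101 75 104
f 80 104 69
f 101 104 80
f 64 80 76
f 80 69 81
f 76 81 65
f 80 81 76
f 64 76 85
f 76 65 86
f 85 86 71
f 76 86 85
f 64 85 97
f 85 71 100
f 97 100 74
f 85 100 97
f 64 97 101
f 97 74 105
f 101 105 75
f 97 105 101
f 65 81 92
f 81 69 95
f 92 95 73
f 81 95 92
f 69 104 82
f 104 75 103
f 82 103 68
f 104 103 82
f 75 105 102
f 105 74 98
f 102 98 66
f 105 98 102
f 74 100 99
f 100 71 87
f 99 87 70
f 100 87 99
f 71 86 91
f 86 65 88
f 91 88 72
f 86 88 91
f 67 93 79
f 93 73 94
f 79 94 68
f 93 94 79
f 67 79 77
f 79 68 78
f 77 78 66
f 79 78 77
f 67 77 84
f 77 66 83
f 84 83 70
f 77 83 84
f 67 84 89
f 84 70 90
f 89 90 72
f 84 90 89
f 67 89 93
f 89 72 96
f 93 96 73
f 89 96 93
f 68 94 82
f 94 73 95
f 82 95 69
f 94 95 82
f 66 78 102
f 78 68 103
f 102 103 75
f 78 103 102
f 70 83 99
f 83 66 98
f 99 98 74
f 83 98 99
f 72 90 91
f 90 70 87
f 91 87 71
f 90 87 91
f 73 96 92
f 96 72 88
f 92 88 65
f 96 88 92



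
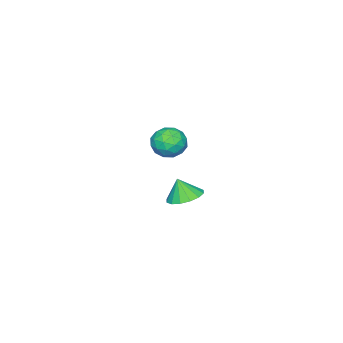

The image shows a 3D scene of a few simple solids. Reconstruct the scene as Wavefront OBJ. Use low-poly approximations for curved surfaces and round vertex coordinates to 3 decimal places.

v 2.966 0.868 -1.837
v 3.619 0.388 -2.058
v 3.034 0.512 -0.863
v 3.794 0.766 -1.933
v 3.747 1.171 -1.782
v 3.491 1.495 -1.646
v 3.094 1.651 -1.561
v 2.662 1.597 -1.55
v 2.312 1.347 -1.617
v 2.137 0.969 -1.742
v 2.184 0.564 -1.893
v 2.441 0.241 -2.029
v 2.838 0.085 -2.114
v 3.269 0.139 -2.125
v -3.433 -4.351 -2.784
v -3.141 -3.88 -3.525
v -2.179 -3.98 -2.055
v -1.887 -3.509 -2.796
v -2.607 -3.198 -2.304
v -3.382 -3.428 -2.755
v -1.938 -4.432 -2.825
v -2.713 -4.662 -3.276
v -2.217 -3.93 -3.55
v -2.631 -3.168 -3.229
v -2.689 -4.692 -2.351
v -3.103 -3.93 -2.03
v -3.397 -4.148 -3.219
v -1.923 -3.712 -2.361
v -2.346 -3.529 -2.072
v -2.175 -3.252 -2.508
v -3.538 -3.882 -2.766
v -3.367 -3.606 -3.202
v -3.053 -3.205 -2.484
v -1.953 -4.254 -2.378
v -1.782 -3.978 -2.814
v -3.145 -4.608 -3.072
v -2.974 -4.331 -3.508
v -2.267 -4.655 -3.096
v -2.682 -3.901 -3.669
v -1.946 -3.683 -3.24
v -1.975 -4.225 -3.257
v -2.431 -4.36 -3.523
v -2.925 -3.453 -3.48
v -2.189 -3.234 -3.051
v -2.612 -3.052 -2.762
v -3.067 -3.187 -3.027
v -2.382 -3.482 -3.495
v -3.131 -4.626 -2.529
v -2.395 -4.407 -2.1
v -2.253 -4.673 -2.553
v -2.708 -4.808 -2.818
v -3.374 -4.177 -2.34
v -2.638 -3.959 -1.911
v -2.889 -3.5 -2.057
v -3.345 -3.635 -2.323
v -2.938 -4.378 -2.085
f 2 1 4
f 2 4 3
f 4 1 5
f 4 5 3
f 5 1 6
f 5 6 3
f 6 1 7
f 6 7 3
f 7 1 8
f 7 8 3
f 8 1 9
f 8 9 3
f 9 1 10
f 9 10 3
f 10 1 11
f 10 11 3
f 11 1 12
f 11 12 3
f 12 1 13
f 12 13 3
f 13 1 14
f 13 14 3
f 14 1 2
f 14 2 3
f 15 52 31
f 52 26 55
f 31 55 20
f 52 55 31
f 15 31 27
f 31 20 32
f 27 32 16
f 31 32 27
f 15 27 36
f 27 16 37
f 36 37 22
f 27 37 36
f 15 36 48
f 36 22 51
f 48 51 25
f 36 51 48
f 15 48 52
f 48 25 56
f 52 56 26
f 48 56 52
f 16 32 43
f 32 20 46
f 43 46 24
f 32 46 43
f 20 55 33
f 55 26 54
f 33 54 19
f 55 54 33
f 26 56 53
f 56 25 49
f 53 49 17
f 56 49 53
f 25 51 50
f 51 22 38
f 50 38 21
f 51 38 50
f 22 37 42
f 37 16 39
f 42 39 23
f 37 39 42
f 18 44 30
f 44 24 45
f 30 45 19
f 44 45 30
f 18 30 28
f 30 19 29
f 28 29 17
f 30 29 28
f 18 28 35
f 28 17 34
f 35 34 21
f 28 34 35
f 18 35 40
f 35 21 41
f 40 41 23
f 35 41 40
f 18 40 44
f 40 23 47
f 44 47 24
f 40 47 44
f 19 45 33
f 45 24 46
f 33 46 20
f 45 46 33
f 17 29 53
f 29 19 54
f 53 54 26
f 29 54 53
f 21 34 50
f 34 17 49
f 50 49 25
f 34 49 50
f 23 41 42
f 41 21 38
f 42 38 22
f 41 38 42
f 24 47 43
f 47 23 39
f 43 39 16
f 47 39 43



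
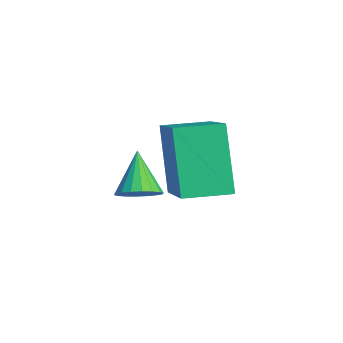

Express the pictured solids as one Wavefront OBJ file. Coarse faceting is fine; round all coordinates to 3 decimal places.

v 0.584 -3.096 0.567
v -0.196 -3.046 2.077
v 0.714 -2.065 0.601
v -0.066 -2.015 2.11
v 2.466 -3.365 1.55
v 1.686 -3.315 3.059
v 2.596 -2.334 1.583
v 1.816 -2.284 3.093
v -0.036 -3.538 0.219
v 0.362 -3.577 0.536
v -0.724 -3.382 1.101
v 0.355 -3.354 0.491
v 0.27 -3.168 0.392
v 0.125 -3.055 0.259
v -0.052 -3.038 0.118
v -0.226 -3.119 -0.003
v -0.362 -3.284 -0.08
v -0.433 -3.498 -0.098
v -0.426 -3.721 -0.054
v -0.341 -3.907 0.045
v -0.196 -4.02 0.178
v -0.019 -4.037 0.319
v 0.154 -3.956 0.441
v 0.29 -3.791 0.518
f 2 4 1
f 5 2 1
f 1 4 3
f 3 5 1
f 2 8 4
f 6 2 5
f 6 8 2
f 4 8 3
f 7 5 3
f 3 8 7
f 7 6 5
f 8 6 7
f 10 9 12
f 10 12 11
f 12 9 13
f 12 13 11
f 13 9 14
f 13 14 11
f 14 9 15
f 14 15 11
f 15 9 16
f 15 16 11
f 16 9 17
f 16 17 11
f 17 9 18
f 17 18 11
f 18 9 19
f 18 19 11
f 19 9 20
f 19 20 11
f 20 9 21
f 20 21 11
f 21 9 22
f 21 22 11
f 22 9 23
f 22 23 11
f 23 9 24
f 23 24 11
f 24 9 10
f 24 10 11



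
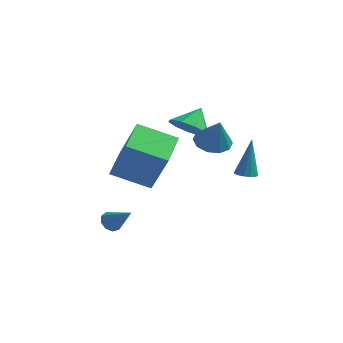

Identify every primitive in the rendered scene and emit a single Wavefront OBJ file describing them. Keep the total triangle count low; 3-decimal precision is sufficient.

v -4.4 -1.708 -4.035
v -4.076 -1.366 -4.298
v -3.34 -2.012 -3.125
v -4.256 -1.188 -4.029
v -4.503 -1.253 -3.763
v -4.702 -1.531 -3.624
v -4.76 -1.892 -3.677
v -4.65 -2.167 -3.898
v -4.423 -2.227 -4.182
v -4.185 -2.044 -4.398
v -4.048 -1.704 -4.444
v 0.477 1.106 -1.573
v 0.78 1.5 -1.688
v 0.543 1.594 0.273
v 0.511 1.598 -1.704
v 0.23 1.54 -1.679
v 0.029 1.344 -1.62
v -0.031 1.072 -1.546
v 0.071 0.812 -1.481
v 0.302 0.645 -1.445
v 0.589 0.624 -1.449
v 0.84 0.756 -1.493
v 0.976 1 -1.562
v 0.954 1.277 -1.635
v -4.783 -1.023 -1.613
v -3.879 -1.315 0.327
v -5.106 0.831 -1.183
v -4.202 0.538 0.757
v -3.078 -0.558 -2.337
v -2.174 -0.851 -0.397
v -3.401 1.295 -1.907
v -2.497 1.003 0.033
v -1.529 -0.264 1.352
v -0.629 -0.531 1.381
v -1.311 0.564 2.208
v -0.705 -0.063 0.948
v -1.167 0.312 0.703
v -1.798 0.417 0.763
v -2.304 0.204 1.098
v -2.447 -0.228 1.552
v -2.161 -0.677 1.913
v -1.579 -0.932 2.011
v -0.974 -0.875 1.801
v -0.204 -0.923 1.163
v 0.311 -1.461 0.819
v 0.264 -1.317 2.477
v 0.554 -1.019 0.865
v 0.508 -0.54 1.024
v 0.191 -0.208 1.237
v -0.278 -0.148 1.421
v -0.718 -0.385 1.507
v -0.961 -0.827 1.461
v -0.916 -1.306 1.301
v -0.598 -1.638 1.088
v -0.129 -1.697 0.904
f 2 1 4
f 2 4 3
f 4 1 5
f 4 5 3
f 5 1 6
f 5 6 3
f 6 1 7
f 6 7 3
f 7 1 8
f 7 8 3
f 8 1 9
f 8 9 3
f 9 1 10
f 9 10 3
f 10 1 11
f 10 11 3
f 11 1 2
f 11 2 3
f 13 12 15
f 13 15 14
f 15 12 16
f 15 16 14
f 16 12 17
f 16 17 14
f 17 12 18
f 17 18 14
f 18 12 19
f 18 19 14
f 19 12 20
f 19 20 14
f 20 12 21
f 20 21 14
f 21 12 22
f 21 22 14
f 22 12 23
f 22 23 14
f 23 12 24
f 23 24 14
f 24 12 13
f 24 13 14
f 26 28 25
f 29 26 25
f 25 28 27
f 27 29 25
f 26 32 28
f 30 26 29
f 30 32 26
f 28 32 27
f 31 29 27
f 27 32 31
f 31 30 29
f 32 30 31
f 34 33 36
f 34 36 35
f 36 33 37
f 36 37 35
f 37 33 38
f 37 38 35
f 38 33 39
f 38 39 35
f 39 33 40
f 39 40 35
f 40 33 41
f 40 41 35
f 41 33 42
f 41 42 35
f 42 33 43
f 42 43 35
f 43 33 34
f 43 34 35
f 45 44 47
f 45 47 46
f 47 44 48
f 47 48 46
f 48 44 49
f 48 49 46
f 49 44 50
f 49 50 46
f 50 44 51
f 50 51 46
f 51 44 52
f 51 52 46
f 52 44 53
f 52 53 46
f 53 44 54
f 53 54 46
f 54 44 55
f 54 55 46
f 55 44 45
f 55 45 46



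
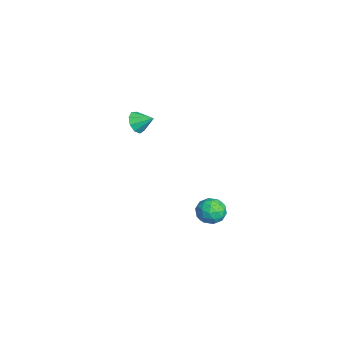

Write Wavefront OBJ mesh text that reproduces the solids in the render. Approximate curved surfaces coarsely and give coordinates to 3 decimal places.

v 3.502 0.929 -4.382
v 3.933 0.85 -3.627
v 3.067 -0.41 -4.273
v 3.498 -0.489 -3.518
v 2.791 0.021 -3.566
v 3.06 0.849 -3.633
v 3.94 -0.409 -4.267
v 4.209 0.419 -4.334
v 4.203 0.023 -3.556
v 3.494 0.289 -3.123
v 3.506 0.151 -4.777
v 2.797 0.417 -4.344
v 3.756 1.007 -4.014
v 3.244 -0.567 -3.886
v 2.829 -0.267 -3.914
v 3.082 -0.313 -3.471
v 3.243 1.006 -4.018
v 3.496 0.96 -3.574
v 2.825 0.473 -3.538
v 3.504 -0.52 -4.326
v 3.757 -0.566 -3.882
v 3.918 0.753 -4.429
v 4.171 0.707 -3.986
v 4.175 -0.033 -4.362
v 4.168 0.475 -3.528
v 3.912 -0.312 -3.464
v 4.172 -0.265 -3.904
v 4.33 0.221 -3.944
v 3.751 0.631 -3.274
v 3.495 -0.156 -3.21
v 3.08 0.144 -3.238
v 3.238 0.63 -3.278
v 3.91 0.145 -3.232
v 3.505 0.596 -4.69
v 3.249 -0.191 -4.626
v 3.762 -0.19 -4.622
v 3.92 0.296 -4.662
v 3.088 0.752 -4.436
v 2.832 -0.035 -4.372
v 2.67 0.219 -3.956
v 2.828 0.705 -3.996
v 3.09 0.295 -4.668
v -3.944 -2.848 -1.918
v -3.364 -3.296 -1.68
v -3.496 -1.972 -1.362
v -3.239 -3.068 -2.138
v -3.444 -2.737 -2.494
v -3.882 -2.459 -2.58
v -4.349 -2.362 -2.357
v -4.627 -2.492 -1.928
v -4.584 -2.789 -1.495
v -4.242 -3.114 -1.26
v -3.761 -3.314 -1.333
f 1 38 17
f 38 12 41
f 17 41 6
f 38 41 17
f 1 17 13
f 17 6 18
f 13 18 2
f 17 18 13
f 1 13 22
f 13 2 23
f 22 23 8
f 13 23 22
f 1 22 34
f 22 8 37
f 34 37 11
f 22 37 34
f 1 34 38
f 34 11 42
f 38 42 12
f 34 42 38
f 2 18 29
f 18 6 32
f 29 32 10
f 18 32 29
f 6 41 19
f 41 12 40
f 19 40 5
f 41 40 19
f 12 42 39
f 42 11 35
f 39 35 3
f 42 35 39
f 11 37 36
f 37 8 24
f 36 24 7
f 37 24 36
f 8 23 28
f 23 2 25
f 28 25 9
f 23 25 28
f 4 30 16
f 30 10 31
f 16 31 5
f 30 31 16
f 4 16 14
f 16 5 15
f 14 15 3
f 16 15 14
f 4 14 21
f 14 3 20
f 21 20 7
f 14 20 21
f 4 21 26
f 21 7 27
f 26 27 9
f 21 27 26
f 4 26 30
f 26 9 33
f 30 33 10
f 26 33 30
f 5 31 19
f 31 10 32
f 19 32 6
f 31 32 19
f 3 15 39
f 15 5 40
f 39 40 12
f 15 40 39
f 7 20 36
f 20 3 35
f 36 35 11
f 20 35 36
f 9 27 28
f 27 7 24
f 28 24 8
f 27 24 28
f 10 33 29
f 33 9 25
f 29 25 2
f 33 25 29
f 44 43 46
f 44 46 45
f 46 43 47
f 46 47 45
f 47 43 48
f 47 48 45
f 48 43 49
f 48 49 45
f 49 43 50
f 49 50 45
f 50 43 51
f 50 51 45
f 51 43 52
f 51 52 45
f 52 43 53
f 52 53 45
f 53 43 44
f 53 44 45



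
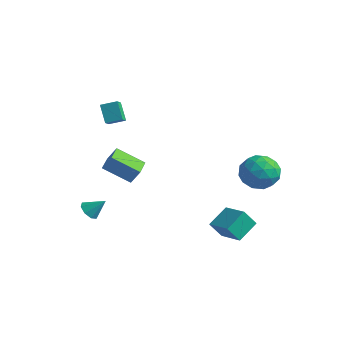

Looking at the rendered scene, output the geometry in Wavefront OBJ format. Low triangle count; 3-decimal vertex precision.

v 3.746 3.511 0.3
v 4.569 2.711 -0.145
v 2.271 2.269 -0.195
v 3.094 1.469 -0.64
v 3.028 1.674 0.571
v 3.939 2.442 0.877
v 2.901 2.538 -1.217
v 3.812 3.306 -0.911
v 4.046 2.11 -1.083
v 4.125 1.576 0.023
v 2.715 3.404 -0.363
v 2.794 2.87 0.743
v 4.287 3.22 0.121
v 2.553 1.76 -0.461
v 2.515 1.88 0.251
v 2.998 1.41 -0.01
v 3.917 3.062 0.722
v 4.4 2.592 0.46
v 3.495 1.982 0.881
v 2.44 2.388 -0.8
v 2.923 1.918 -1.062
v 3.842 3.57 -0.33
v 4.325 3.1 -0.591
v 3.345 2.998 -1.221
v 4.463 2.397 -0.692
v 3.596 1.667 -0.983
v 3.483 2.295 -1.322
v 4.018 2.747 -1.142
v 4.509 2.083 -0.042
v 3.643 1.353 -0.333
v 3.604 1.473 0.379
v 4.14 1.925 0.559
v 4.202 1.73 -0.593
v 3.197 3.627 -0.007
v 2.331 2.897 -0.298
v 2.7 3.055 -0.899
v 3.236 3.507 -0.719
v 3.244 3.313 0.643
v 2.377 2.583 0.352
v 2.822 2.233 0.802
v 3.357 2.685 0.982
v 2.638 3.25 0.253
v -2.935 -4.21 -2.879
v -2.454 -4.145 -3.341
v -2.225 -3.65 -2.061
v -2.776 -3.746 -3.335
v -3.191 -3.619 -3.062
v -3.456 -3.838 -2.682
v -3.416 -4.275 -2.417
v -3.095 -4.674 -2.423
v -2.68 -4.802 -2.696
v -2.415 -4.583 -3.076
v 4.21 -0.999 -2.706
v 4.241 0.303 -1.963
v 2.656 -0.696 -3.171
v 2.687 0.606 -2.428
v 4.613 -0.446 -3.692
v 4.644 0.856 -2.949
v 3.059 -0.143 -4.157
v 3.09 1.159 -3.414
v -3.03 -2.778 3.358
v -3.741 -2.449 4.358
v -3.426 -2.114 2.858
v -4.137 -1.786 3.858
v -2.343 -2.154 3.642
v -3.054 -1.826 4.642
v -2.739 -1.491 3.142
v -3.45 -1.162 4.142
v -2.321 -1.599 -1.558
v -3.688 -2.448 -0.586
v -3.037 -0.466 -1.576
v -4.403 -1.315 -0.603
v -1.877 -1.305 -0.677
v -3.243 -2.154 0.296
v -2.592 -0.172 -0.694
v -3.959 -1.021 0.278
f 1 38 17
f 38 12 41
f 17 41 6
f 38 41 17
f 1 17 13
f 17 6 18
f 13 18 2
f 17 18 13
f 1 13 22
f 13 2 23
f 22 23 8
f 13 23 22
f 1 22 34
f 22 8 37
f 34 37 11
f 22 37 34
f 1 34 38
f 34 11 42
f 38 42 12
f 34 42 38
f 2 18 29
f 18 6 32
f 29 32 10
f 18 32 29
f 6 41 19
f 41 12 40
f 19 40 5
f 41 40 19
f 12 42 39
f 42 11 35
f 39 35 3
f 42 35 39
f 11 37 36
f 37 8 24
f 36 24 7
f 37 24 36
f 8 23 28
f 23 2 25
f 28 25 9
f 23 25 28
f 4 30 16
f 30 10 31
f 16 31 5
f 30 31 16
f 4 16 14
f 16 5 15
f 14 15 3
f 16 15 14
f 4 14 21
f 14 3 20
f 21 20 7
f 14 20 21
f 4 21 26
f 21 7 27
f 26 27 9
f 21 27 26
f 4 26 30
f 26 9 33
f 30 33 10
f 26 33 30
f 5 31 19
f 31 10 32
f 19 32 6
f 31 32 19
f 3 15 39
f 15 5 40
f 39 40 12
f 15 40 39
f 7 20 36
f 20 3 35
f 36 35 11
f 20 35 36
f 9 27 28
f 27 7 24
f 28 24 8
f 27 24 28
f 10 33 29
f 33 9 25
f 29 25 2
f 33 25 29
f 44 43 46
f 44 46 45
f 46 43 47
f 46 47 45
f 47 43 48
f 47 48 45
f 48 43 49
f 48 49 45
f 49 43 50
f 49 50 45
f 50 43 51
f 50 51 45
f 51 43 52
f 51 52 45
f 52 43 44
f 52 44 45
f 54 56 53
f 57 54 53
f 53 56 55
f 55 57 53
f 54 60 56
f 58 54 57
f 58 60 54
f 56 60 55
f 59 57 55
f 55 60 59
f 59 58 57
f 60 58 59
f 62 64 61
f 65 62 61
f 61 64 63
f 63 65 61
f 62 68 64
f 66 62 65
f 66 68 62
f 64 68 63
f 67 65 63
f 63 68 67
f 67 66 65
f 68 66 67
f 70 72 69
f 73 70 69
f 69 72 71
f 71 73 69
f 70 76 72
f 74 70 73
f 74 76 70
f 72 76 71
f 75 73 71
f 71 76 75
f 75 74 73
f 76 74 75



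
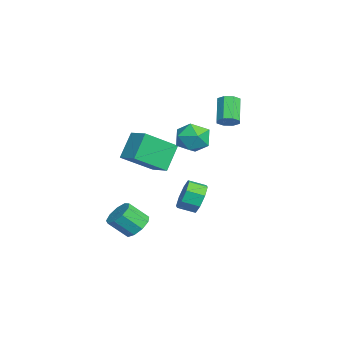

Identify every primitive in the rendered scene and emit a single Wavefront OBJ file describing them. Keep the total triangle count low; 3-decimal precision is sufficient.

v -1.504 0.322 0.799
v -0.811 -1.308 1.964
v -0.539 0.96 1.118
v 0.154 -0.67 2.283
v -0.674 -0.27 -0.523
v 0.019 -1.9 0.642
v 0.291 0.368 -0.204
v 0.984 -1.262 0.961
v -3.146 3.684 1.631
v -2.709 3.882 2.04
v -3.818 4.013 3.158
v -4.254 3.816 2.749
v -2.912 4.245 1.796
v -4.02 4.377 2.915
v -3.251 4.28 1.456
v -4.36 4.412 2.574
v -3.529 3.966 1.218
v -4.637 4.098 2.336
v -3.582 3.487 1.222
v -4.691 3.618 2.34
v -3.38 3.123 1.465
v -4.488 3.255 2.584
v -3.04 3.088 1.806
v -4.149 3.22 2.924
v -2.763 3.402 2.044
v -3.871 3.534 3.162
v -2.993 2.317 -3.713
v -2.411 1.996 -4.42
v -2.504 1.063 -4.073
v -3.087 1.383 -3.367
v -2.037 2.186 -3.807
v -2.13 1.253 -3.461
v -2.223 2.452 -3.14
v -2.316 1.519 -2.793
v -2.86 2.639 -2.808
v -2.954 1.706 -2.462
v -3.576 2.637 -3.007
v -3.669 1.704 -2.66
v -3.95 2.447 -3.619
v -4.043 1.514 -3.273
v -3.764 2.181 -4.287
v -3.857 1.248 -3.94
v -3.126 1.994 -4.618
v -3.22 1.061 -4.272
v 1.275 1.719 3.195
v 1.577 2.228 2.404
v 2.523 0.732 3.036
v 2.825 1.241 2.245
v 2.872 1.651 3.143
v 2.101 2.261 3.241
v 1.999 0.699 2.199
v 1.228 1.309 2.297
v 2.024 1.598 1.788
v 2.564 2.186 2.371
v 1.536 0.774 3.069
v 2.076 1.362 3.652
v 0.564 -1.085 -3.867
v 0.975 -0.589 -3.36
v 0.968 -1.559 -2.406
v 0.556 -2.055 -2.913
v 0.423 -0.518 -3.291
v 0.416 -1.488 -2.338
v -0.063 -0.712 -3.493
v -0.071 -1.682 -2.539
v -0.256 -1.081 -3.869
v -0.264 -2.05 -2.915
v -0.065 -1.451 -4.244
v -0.073 -2.421 -3.29
v 0.42 -1.651 -4.443
v 0.412 -2.62 -3.489
v 0.972 -1.585 -4.372
v 0.965 -2.555 -3.419
v 1.334 -1.286 -4.065
v 1.326 -2.256 -3.111
v 1.335 -0.893 -3.665
v 1.327 -1.862 -2.711
f 2 4 1
f 5 2 1
f 1 4 3
f 3 5 1
f 2 8 4
f 6 2 5
f 6 8 2
f 4 8 3
f 7 5 3
f 3 8 7
f 7 6 5
f 8 6 7
f 10 9 13
f 10 13 11
f 11 13 14
f 11 14 12
f 13 9 15
f 13 15 14
f 14 15 16
f 14 16 12
f 15 9 17
f 15 17 16
f 16 17 18
f 16 18 12
f 17 9 19
f 17 19 18
f 18 19 20
f 18 20 12
f 19 9 21
f 19 21 20
f 20 21 22
f 20 22 12
f 21 9 23
f 21 23 22
f 22 23 24
f 22 24 12
f 23 9 25
f 23 25 24
f 24 25 26
f 24 26 12
f 25 9 10
f 25 10 26
f 26 10 11
f 26 11 12
f 28 27 31
f 28 31 29
f 29 31 32
f 29 32 30
f 31 27 33
f 31 33 32
f 32 33 34
f 32 34 30
f 33 27 35
f 33 35 34
f 34 35 36
f 34 36 30
f 35 27 37
f 35 37 36
f 36 37 38
f 36 38 30
f 37 27 39
f 37 39 38
f 38 39 40
f 38 40 30
f 39 27 41
f 39 41 40
f 40 41 42
f 40 42 30
f 41 27 43
f 41 43 42
f 42 43 44
f 42 44 30
f 43 27 28
f 43 28 44
f 44 28 29
f 44 29 30
f 45 56 50
f 45 50 46
f 45 46 52
f 45 52 55
f 45 55 56
f 46 50 54
f 50 56 49
f 56 55 47
f 55 52 51
f 52 46 53
f 48 54 49
f 48 49 47
f 48 47 51
f 48 51 53
f 48 53 54
f 49 54 50
f 47 49 56
f 51 47 55
f 53 51 52
f 54 53 46
f 58 57 61
f 58 61 59
f 59 61 62
f 59 62 60
f 61 57 63
f 61 63 62
f 62 63 64
f 62 64 60
f 63 57 65
f 63 65 64
f 64 65 66
f 64 66 60
f 65 57 67
f 65 67 66
f 66 67 68
f 66 68 60
f 67 57 69
f 67 69 68
f 68 69 70
f 68 70 60
f 69 57 71
f 69 71 70
f 70 71 72
f 70 72 60
f 71 57 73
f 71 73 72
f 72 73 74
f 72 74 60
f 73 57 75
f 73 75 74
f 74 75 76
f 74 76 60
f 75 57 58
f 75 58 76
f 76 58 59
f 76 59 60



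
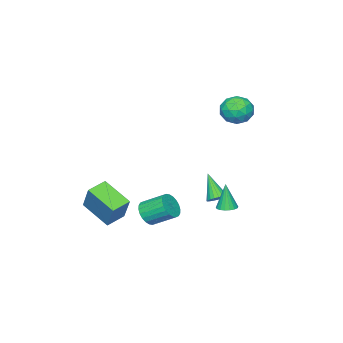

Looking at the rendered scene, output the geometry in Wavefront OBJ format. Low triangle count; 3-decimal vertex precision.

v 0.951 -0.282 -4.143
v 1.386 -0.576 -3.437
v 0.864 0.727 -2.571
v 0.429 1.022 -3.277
v 1.626 -0.381 -3.587
v 1.103 0.923 -2.721
v 1.763 -0.17 -3.821
v 1.24 1.133 -2.955
v 1.776 0.023 -4.104
v 1.253 1.327 -3.238
v 1.664 0.17 -4.393
v 1.141 1.474 -3.528
v 1.443 0.248 -4.645
v 0.92 1.552 -3.779
v 1.147 0.246 -4.819
v 0.625 1.55 -3.953
v 0.822 0.163 -4.891
v 0.299 1.467 -4.025
v 0.516 0.013 -4.849
v -0.006 1.316 -3.983
v 0.277 -0.183 -4.699
v -0.246 1.121 -3.833
v 0.14 -0.393 -4.465
v -0.383 0.91 -3.599
v 0.127 -0.587 -4.182
v -0.396 0.717 -3.316
v 0.239 -0.734 -3.892
v -0.284 0.57 -3.027
v 0.46 -0.812 -3.641
v -0.063 0.492 -2.775
v 0.755 -0.81 -3.467
v 0.233 0.494 -2.601
v 1.081 -0.727 -3.395
v 0.558 0.577 -2.529
v -3.744 3.352 2.925
v -3.037 3.05 3.658
v -4.363 1.75 2.862
v -3.656 1.448 3.595
v -4.453 2.098 3.861
v -4.071 3.088 3.9
v -3.329 1.712 2.62
v -2.947 2.702 2.659
v -2.781 2.037 3.469
v -3.476 2.275 4.237
v -3.924 2.525 2.283
v -4.619 2.763 3.051
v -3.336 3.341 3.297
v -4.064 1.459 3.223
v -4.532 1.84 3.379
v -4.117 1.663 3.81
v -3.944 3.364 3.44
v -3.528 3.186 3.87
v -4.361 2.626 3.99
v -3.872 1.614 2.65
v -3.456 1.436 3.08
v -3.283 3.137 2.71
v -2.868 2.96 3.141
v -3.039 2.174 2.53
v -2.77 2.568 3.617
v -3.134 1.627 3.58
v -2.942 1.782 3.007
v -2.717 2.364 3.03
v -3.179 2.708 4.068
v -3.542 1.767 4.031
v -4.011 2.149 4.187
v -3.786 2.73 4.211
v -3.028 2.113 3.957
v -3.858 3.033 2.489
v -4.221 2.092 2.452
v -3.614 2.07 2.309
v -3.389 2.651 2.333
v -4.266 3.173 2.94
v -4.63 2.232 2.903
v -4.683 2.436 3.49
v -4.458 3.018 3.513
v -4.372 2.687 2.563
v -1.222 3.726 -3.16
v -0.594 3.747 -3.107
v -1.358 3.494 -1.44
v -0.668 4.016 -3.076
v -0.852 4.227 -3.062
v -1.109 4.339 -3.068
v -1.389 4.33 -3.091
v -1.635 4.201 -3.128
v -1.799 3.978 -3.172
v -1.849 3.705 -3.212
v -1.775 3.436 -3.243
v -1.591 3.225 -3.257
v -1.334 3.113 -3.251
v -1.054 3.122 -3.228
v -0.808 3.251 -3.191
v -0.644 3.475 -3.147
v -3.008 1.608 -3.939
v -2.385 1.587 -3.754
v -3.492 0.492 -2.441
v -2.476 1.804 -3.621
v -2.659 1.988 -3.543
v -2.902 2.106 -3.534
v -3.163 2.137 -3.595
v -3.398 2.078 -3.715
v -3.565 1.937 -3.874
v -3.636 1.739 -4.044
v -3.598 1.519 -4.196
v -3.459 1.314 -4.304
v -3.241 1.16 -4.348
v -2.983 1.084 -4.322
v -2.729 1.098 -4.229
v -2.524 1.2 -4.087
v -2.402 1.373 -3.918
v 2.955 -2.098 -2.527
v 3.492 -1.185 -0.818
v 2.974 -0.266 -3.511
v 3.51 0.647 -1.802
v 4.17 -2.267 -2.818
v 4.706 -1.354 -1.109
v 4.188 -0.435 -3.802
v 4.725 0.478 -2.093
f 2 1 5
f 2 5 3
f 3 5 6
f 3 6 4
f 5 1 7
f 5 7 6
f 6 7 8
f 6 8 4
f 7 1 9
f 7 9 8
f 8 9 10
f 8 10 4
f 9 1 11
f 9 11 10
f 10 11 12
f 10 12 4
f 11 1 13
f 11 13 12
f 12 13 14
f 12 14 4
f 13 1 15
f 13 15 14
f 14 15 16
f 14 16 4
f 15 1 17
f 15 17 16
f 16 17 18
f 16 18 4
f 17 1 19
f 17 19 18
f 18 19 20
f 18 20 4
f 19 1 21
f 19 21 20
f 20 21 22
f 20 22 4
f 21 1 23
f 21 23 22
f 22 23 24
f 22 24 4
f 23 1 25
f 23 25 24
f 24 25 26
f 24 26 4
f 25 1 27
f 25 27 26
f 26 27 28
f 26 28 4
f 27 1 29
f 27 29 28
f 28 29 30
f 28 30 4
f 29 1 31
f 29 31 30
f 30 31 32
f 30 32 4
f 31 1 33
f 31 33 32
f 32 33 34
f 32 34 4
f 33 1 2
f 33 2 34
f 34 2 3
f 34 3 4
f 35 72 51
f 72 46 75
f 51 75 40
f 72 75 51
f 35 51 47
f 51 40 52
f 47 52 36
f 51 52 47
f 35 47 56
f 47 36 57
f 56 57 42
f 47 57 56
f 35 56 68
f 56 42 71
f 68 71 45
f 56 71 68
f 35 68 72
f 68 45 76
f 72 76 46
f 68 76 72
f 36 52 63
f 52 40 66
f 63 66 44
f 52 66 63
f 40 75 53
f 75 46 74
f 53 74 39
f 75 74 53
f 46 76 73
f 76 45 69
f 73 69 37
f 76 69 73
f 45 71 70
f 71 42 58
f 70 58 41
f 71 58 70
f 42 57 62
f 57 36 59
f 62 59 43
f 57 59 62
f 38 64 50
f 64 44 65
f 50 65 39
f 64 65 50
f 38 50 48
f 50 39 49
f 48 49 37
f 50 49 48
f 38 48 55
f 48 37 54
f 55 54 41
f 48 54 55
f 38 55 60
f 55 41 61
f 60 61 43
f 55 61 60
f 38 60 64
f 60 43 67
f 64 67 44
f 60 67 64
f 39 65 53
f 65 44 66
f 53 66 40
f 65 66 53
f 37 49 73
f 49 39 74
f 73 74 46
f 49 74 73
f 41 54 70
f 54 37 69
f 70 69 45
f 54 69 70
f 43 61 62
f 61 41 58
f 62 58 42
f 61 58 62
f 44 67 63
f 67 43 59
f 63 59 36
f 67 59 63
f 78 77 80
f 78 80 79
f 80 77 81
f 80 81 79
f 81 77 82
f 81 82 79
f 82 77 83
f 82 83 79
f 83 77 84
f 83 84 79
f 84 77 85
f 84 85 79
f 85 77 86
f 85 86 79
f 86 77 87
f 86 87 79
f 87 77 88
f 87 88 79
f 88 77 89
f 88 89 79
f 89 77 90
f 89 90 79
f 90 77 91
f 90 91 79
f 91 77 92
f 91 92 79
f 92 77 78
f 92 78 79
f 94 93 96
f 94 96 95
f 96 93 97
f 96 97 95
f 97 93 98
f 97 98 95
f 98 93 99
f 98 99 95
f 99 93 100
f 99 100 95
f 100 93 101
f 100 101 95
f 101 93 102
f 101 102 95
f 102 93 103
f 102 103 95
f 103 93 104
f 103 104 95
f 104 93 105
f 104 105 95
f 105 93 106
f 105 106 95
f 106 93 107
f 106 107 95
f 107 93 108
f 107 108 95
f 108 93 109
f 108 109 95
f 109 93 94
f 109 94 95
f 111 113 110
f 114 111 110
f 110 113 112
f 112 114 110
f 111 117 113
f 115 111 114
f 115 117 111
f 113 117 112
f 116 114 112
f 112 117 116
f 116 115 114
f 117 115 116

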